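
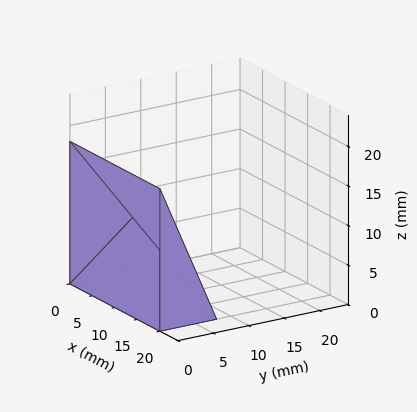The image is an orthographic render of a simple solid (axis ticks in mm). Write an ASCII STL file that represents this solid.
Reading the render: the shape is a wedge (ramp): 20 × 8 mm base, rising to 18 mm along the y=0 edge and sloping linearly to z=0 at y=8 (dimensions read to the nearest mm from the axis ticks). For the STL, each face is triangulated and given an outward normal.

solid part
  facet normal 0.0000 0.0000 -1.0000
    outer loop
      vertex 20.0 8.0 0.0
      vertex 20.0 0.0 0.0
      vertex 0.0 0.0 0.0
    endloop
  endfacet
  facet normal 0.0000 0.0000 -1.0000
    outer loop
      vertex 0.0 8.0 0.0
      vertex 20.0 8.0 0.0
      vertex 0.0 0.0 0.0
    endloop
  endfacet
  facet normal 0.0000 -1.0000 0.0000
    outer loop
      vertex 0.0 0.0 0.0
      vertex 20.0 0.0 0.0
      vertex 20.0 0.0 18.0
    endloop
  endfacet
  facet normal 0.0000 -1.0000 0.0000
    outer loop
      vertex 0.0 0.0 0.0
      vertex 20.0 0.0 18.0
      vertex 0.0 0.0 18.0
    endloop
  endfacet
  facet normal 0.0000 0.9138 0.4061
    outer loop
      vertex 0.0 0.0 18.0
      vertex 20.0 0.0 18.0
      vertex 20.0 8.0 0.0
    endloop
  endfacet
  facet normal 0.0000 0.9138 0.4061
    outer loop
      vertex 0.0 0.0 18.0
      vertex 20.0 8.0 0.0
      vertex 0.0 8.0 0.0
    endloop
  endfacet
  facet normal -1.0000 0.0000 0.0000
    outer loop
      vertex 0.0 0.0 18.0
      vertex 0.0 8.0 0.0
      vertex 0.0 0.0 0.0
    endloop
  endfacet
  facet normal 1.0000 0.0000 0.0000
    outer loop
      vertex 20.0 0.0 0.0
      vertex 20.0 8.0 0.0
      vertex 20.0 0.0 18.0
    endloop
  endfacet
endsolid part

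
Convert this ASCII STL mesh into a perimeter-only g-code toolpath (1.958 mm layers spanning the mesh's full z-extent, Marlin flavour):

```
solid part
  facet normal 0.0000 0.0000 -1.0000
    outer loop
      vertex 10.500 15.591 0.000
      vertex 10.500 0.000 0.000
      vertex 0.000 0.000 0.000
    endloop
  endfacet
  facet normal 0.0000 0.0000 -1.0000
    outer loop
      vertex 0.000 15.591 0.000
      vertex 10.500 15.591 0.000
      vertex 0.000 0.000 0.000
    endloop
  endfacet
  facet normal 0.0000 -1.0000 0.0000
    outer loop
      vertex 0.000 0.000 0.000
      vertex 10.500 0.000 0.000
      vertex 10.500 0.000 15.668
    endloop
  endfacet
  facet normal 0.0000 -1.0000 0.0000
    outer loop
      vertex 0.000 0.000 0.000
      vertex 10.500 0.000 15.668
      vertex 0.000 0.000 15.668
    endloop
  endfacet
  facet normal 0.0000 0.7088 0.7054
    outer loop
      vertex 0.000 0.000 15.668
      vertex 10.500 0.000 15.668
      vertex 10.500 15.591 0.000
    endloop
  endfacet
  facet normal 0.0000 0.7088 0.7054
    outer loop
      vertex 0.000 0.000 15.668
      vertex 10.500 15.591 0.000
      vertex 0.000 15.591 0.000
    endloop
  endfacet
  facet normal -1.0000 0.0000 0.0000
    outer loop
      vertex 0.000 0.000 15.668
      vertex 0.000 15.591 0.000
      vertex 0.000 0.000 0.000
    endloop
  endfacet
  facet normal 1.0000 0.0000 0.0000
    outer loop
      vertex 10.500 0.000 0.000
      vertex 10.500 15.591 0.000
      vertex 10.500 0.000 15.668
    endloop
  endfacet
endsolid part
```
; perimeter-only toolpath
G21 ; units = mm
G90 ; absolute positioning
G28 ; home
; layer 1
G0 Z1.958
G0 X0.000 Y0.000
G1 X10.500 Y0.000
G1 X10.500 Y13.642
G1 X0.000 Y13.642
G1 X0.000 Y0.000
; layer 2
G0 Z3.917
G0 X0.000 Y0.000
G1 X10.500 Y0.000
G1 X10.500 Y11.693
G1 X0.000 Y11.693
G1 X0.000 Y0.000
; layer 3
G0 Z5.875
G0 X0.000 Y0.000
G1 X10.500 Y0.000
G1 X10.500 Y9.744
G1 X0.000 Y9.744
G1 X0.000 Y0.000
; layer 4
G0 Z7.834
G0 X0.000 Y0.000
G1 X10.500 Y0.000
G1 X10.500 Y7.795
G1 X0.000 Y7.795
G1 X0.000 Y0.000
; layer 5
G0 Z9.793
G0 X0.000 Y0.000
G1 X10.500 Y0.000
G1 X10.500 Y5.847
G1 X0.000 Y5.847
G1 X0.000 Y0.000
; layer 6
G0 Z11.751
G0 X0.000 Y0.000
G1 X10.500 Y0.000
G1 X10.500 Y3.898
G1 X0.000 Y3.898
G1 X0.000 Y0.000
; layer 7
G0 Z13.709
G0 X0.000 Y0.000
G1 X10.500 Y0.000
G1 X10.500 Y1.949
G1 X0.000 Y1.949
G1 X0.000 Y0.000
M2 ; end

The solid is a wedge (ramp): 10.5 × 15.6 mm base, rising to 15.7 mm along the y=0 edge and sloping linearly to z=0 at y=15.6. Slicing at Δz = 1.958 mm — 8 equal slices spanning the solid's height, so layer i sits at z = i·h/8 — gives 7 non-empty perimeters. Each is a 4-segment closed polygon; G0 lifts to the layer z and rapids to the start vertex, then G1 traces the edges. The cross-section shrinks linearly with z (the slice at the apex is degenerate and omitted).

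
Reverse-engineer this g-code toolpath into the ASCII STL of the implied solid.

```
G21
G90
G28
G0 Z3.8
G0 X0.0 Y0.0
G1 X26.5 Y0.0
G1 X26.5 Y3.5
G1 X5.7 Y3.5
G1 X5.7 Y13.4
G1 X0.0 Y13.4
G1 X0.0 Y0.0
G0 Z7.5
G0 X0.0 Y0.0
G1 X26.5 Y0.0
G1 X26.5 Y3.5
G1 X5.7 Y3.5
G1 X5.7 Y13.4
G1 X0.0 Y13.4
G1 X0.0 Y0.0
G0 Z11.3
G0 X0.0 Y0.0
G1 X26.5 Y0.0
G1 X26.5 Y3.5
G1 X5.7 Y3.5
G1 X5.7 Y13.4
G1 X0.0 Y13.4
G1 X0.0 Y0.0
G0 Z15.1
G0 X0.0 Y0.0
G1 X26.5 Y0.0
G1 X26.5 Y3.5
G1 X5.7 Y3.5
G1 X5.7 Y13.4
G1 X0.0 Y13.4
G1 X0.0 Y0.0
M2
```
solid part
  facet normal 0.0000 0.0000 -1.0000
    outer loop
      vertex 26.5 3.5 0.0
      vertex 26.5 0.0 0.0
      vertex 0.0 0.0 0.0
    endloop
  endfacet
  facet normal 0.0000 0.0000 -1.0000
    outer loop
      vertex 5.7 3.5 0.0
      vertex 26.5 3.5 0.0
      vertex 0.0 0.0 0.0
    endloop
  endfacet
  facet normal 0.0000 0.0000 -1.0000
    outer loop
      vertex 5.7 13.4 0.0
      vertex 5.7 3.5 0.0
      vertex 0.0 0.0 0.0
    endloop
  endfacet
  facet normal 0.0000 0.0000 -1.0000
    outer loop
      vertex 0.0 13.4 0.0
      vertex 5.7 13.4 0.0
      vertex 0.0 0.0 0.0
    endloop
  endfacet
  facet normal 0.0000 0.0000 1.0000
    outer loop
      vertex 0.0 0.0 15.1
      vertex 26.5 0.0 15.1
      vertex 26.5 3.5 15.1
    endloop
  endfacet
  facet normal 0.0000 0.0000 1.0000
    outer loop
      vertex 0.0 0.0 15.1
      vertex 26.5 3.5 15.1
      vertex 5.7 3.5 15.1
    endloop
  endfacet
  facet normal 0.0000 0.0000 1.0000
    outer loop
      vertex 0.0 0.0 15.1
      vertex 5.7 3.5 15.1
      vertex 5.7 13.4 15.1
    endloop
  endfacet
  facet normal 0.0000 0.0000 1.0000
    outer loop
      vertex 0.0 0.0 15.1
      vertex 5.7 13.4 15.1
      vertex 0.0 13.4 15.1
    endloop
  endfacet
  facet normal 0.0000 -1.0000 0.0000
    outer loop
      vertex 0.0 0.0 0.0
      vertex 26.5 0.0 0.0
      vertex 26.5 0.0 15.1
    endloop
  endfacet
  facet normal 0.0000 -1.0000 0.0000
    outer loop
      vertex 0.0 0.0 0.0
      vertex 26.5 0.0 15.1
      vertex 0.0 0.0 15.1
    endloop
  endfacet
  facet normal 1.0000 0.0000 0.0000
    outer loop
      vertex 26.5 0.0 0.0
      vertex 26.5 3.5 0.0
      vertex 26.5 3.5 15.1
    endloop
  endfacet
  facet normal 1.0000 0.0000 0.0000
    outer loop
      vertex 26.5 0.0 0.0
      vertex 26.5 3.5 15.1
      vertex 26.5 0.0 15.1
    endloop
  endfacet
  facet normal 0.0000 1.0000 0.0000
    outer loop
      vertex 26.5 3.5 0.0
      vertex 5.7 3.5 0.0
      vertex 5.7 3.5 15.1
    endloop
  endfacet
  facet normal 0.0000 1.0000 0.0000
    outer loop
      vertex 26.5 3.5 0.0
      vertex 5.7 3.5 15.1
      vertex 26.5 3.5 15.1
    endloop
  endfacet
  facet normal 1.0000 0.0000 0.0000
    outer loop
      vertex 5.7 3.5 0.0
      vertex 5.7 13.4 0.0
      vertex 5.7 13.4 15.1
    endloop
  endfacet
  facet normal 1.0000 0.0000 0.0000
    outer loop
      vertex 5.7 3.5 0.0
      vertex 5.7 13.4 15.1
      vertex 5.7 3.5 15.1
    endloop
  endfacet
  facet normal 0.0000 1.0000 0.0000
    outer loop
      vertex 5.7 13.4 0.0
      vertex 0.0 13.4 0.0
      vertex 0.0 13.4 15.1
    endloop
  endfacet
  facet normal 0.0000 1.0000 0.0000
    outer loop
      vertex 5.7 13.4 0.0
      vertex 0.0 13.4 15.1
      vertex 5.7 13.4 15.1
    endloop
  endfacet
  facet normal -1.0000 0.0000 0.0000
    outer loop
      vertex 0.0 13.4 0.0
      vertex 0.0 0.0 0.0
      vertex 0.0 0.0 15.1
    endloop
  endfacet
  facet normal -1.0000 0.0000 0.0000
    outer loop
      vertex 0.0 13.4 0.0
      vertex 0.0 0.0 15.1
      vertex 0.0 13.4 15.1
    endloop
  endfacet
endsolid part

The G0 Z moves step by Δz≈3.8 mm. Every layer's G1 loop is the same polygon, so the solid is a straight extrusion of it from z=0 to z≈15.1. Closing with flat bottom and top caps and triangulating gives 20 facets — an L-shaped prism: outer 26.5 × 13.4 mm, arm thicknesses ≈ 3.5 mm (horizontal) and 5.7 mm (vertical), extruded 15.1 mm in z.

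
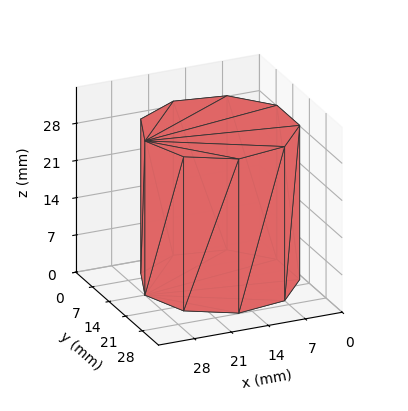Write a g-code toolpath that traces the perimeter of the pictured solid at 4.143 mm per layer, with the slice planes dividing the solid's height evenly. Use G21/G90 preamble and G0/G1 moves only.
Reading the render: the shape is a regular 9-sided prism (a cylinder approximated with 9 flat sides), circumscribed radius ≈ 14 mm, height ≈ 29 mm (dimensions read to the nearest mm from the axis ticks). For the g-code, the solid's height is divided into equal slices at the stated Δz and each level perimeter traced with G1 moves after a G0 lift.

; perimeter-only toolpath
G21 ; units = mm
G90 ; absolute positioning
G28 ; home
; layer 1
G0 Z4.143
G0 X28.000 Y14.000
G1 X24.725 Y22.999
G1 X16.431 Y27.787
G1 X7.000 Y26.124
G1 X0.844 Y18.788
G1 X0.844 Y9.212
G1 X7.000 Y1.876
G1 X16.431 Y0.213
G1 X24.725 Y5.001
G1 X28.000 Y14.000
; layer 2
G0 Z8.286
G0 X28.000 Y14.000
G1 X24.725 Y22.999
G1 X16.431 Y27.787
G1 X7.000 Y26.124
G1 X0.844 Y18.788
G1 X0.844 Y9.212
G1 X7.000 Y1.876
G1 X16.431 Y0.213
G1 X24.725 Y5.001
G1 X28.000 Y14.000
; layer 3
G0 Z12.429
G0 X28.000 Y14.000
G1 X24.725 Y22.999
G1 X16.431 Y27.787
G1 X7.000 Y26.124
G1 X0.844 Y18.788
G1 X0.844 Y9.212
G1 X7.000 Y1.876
G1 X16.431 Y0.213
G1 X24.725 Y5.001
G1 X28.000 Y14.000
; layer 4
G0 Z16.571
G0 X28.000 Y14.000
G1 X24.725 Y22.999
G1 X16.431 Y27.787
G1 X7.000 Y26.124
G1 X0.844 Y18.788
G1 X0.844 Y9.212
G1 X7.000 Y1.876
G1 X16.431 Y0.213
G1 X24.725 Y5.001
G1 X28.000 Y14.000
; layer 5
G0 Z20.714
G0 X28.000 Y14.000
G1 X24.725 Y22.999
G1 X16.431 Y27.787
G1 X7.000 Y26.124
G1 X0.844 Y18.788
G1 X0.844 Y9.212
G1 X7.000 Y1.876
G1 X16.431 Y0.213
G1 X24.725 Y5.001
G1 X28.000 Y14.000
; layer 6
G0 Z24.857
G0 X28.000 Y14.000
G1 X24.725 Y22.999
G1 X16.431 Y27.787
G1 X7.000 Y26.124
G1 X0.844 Y18.788
G1 X0.844 Y9.212
G1 X7.000 Y1.876
G1 X16.431 Y0.213
G1 X24.725 Y5.001
G1 X28.000 Y14.000
; layer 7
G0 Z29.000
G0 X28.000 Y14.000
G1 X24.725 Y22.999
G1 X16.431 Y27.787
G1 X7.000 Y26.124
G1 X0.844 Y18.788
G1 X0.844 Y9.212
G1 X7.000 Y1.876
G1 X16.431 Y0.213
G1 X24.725 Y5.001
G1 X28.000 Y14.000
M2 ; end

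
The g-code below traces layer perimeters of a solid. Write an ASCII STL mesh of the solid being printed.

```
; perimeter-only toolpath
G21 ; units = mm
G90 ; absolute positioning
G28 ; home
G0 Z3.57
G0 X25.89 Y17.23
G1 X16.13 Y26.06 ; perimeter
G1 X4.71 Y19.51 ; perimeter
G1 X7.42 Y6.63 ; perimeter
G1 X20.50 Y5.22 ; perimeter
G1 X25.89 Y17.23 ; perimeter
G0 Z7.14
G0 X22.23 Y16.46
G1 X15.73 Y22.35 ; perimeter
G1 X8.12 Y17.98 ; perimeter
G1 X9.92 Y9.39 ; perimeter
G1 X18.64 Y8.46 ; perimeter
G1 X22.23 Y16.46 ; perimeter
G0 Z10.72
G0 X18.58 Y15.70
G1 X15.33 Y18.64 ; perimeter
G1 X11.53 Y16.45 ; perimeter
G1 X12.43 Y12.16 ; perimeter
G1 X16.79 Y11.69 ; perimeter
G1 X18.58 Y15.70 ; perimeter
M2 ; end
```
solid part
  facet normal 0.0000 0.0000 -1.0000
    outer loop
      vertex 1.31 21.03 0.00
      vertex 16.53 29.77 0.00
      vertex 29.54 18.00 0.00
    endloop
  endfacet
  facet normal 0.0000 0.0000 -1.0000
    outer loop
      vertex 4.91 3.86 0.00
      vertex 1.31 21.03 0.00
      vertex 29.54 18.00 0.00
    endloop
  endfacet
  facet normal 0.0000 0.0000 -1.0000
    outer loop
      vertex 22.36 1.98 0.00
      vertex 4.91 3.86 0.00
      vertex 29.54 18.00 0.00
    endloop
  endfacet
  facet normal 0.5124 0.5664 0.6455
    outer loop
      vertex 29.54 18.00 0.00
      vertex 16.53 29.77 0.00
      vertex 14.93 14.93 14.29
    endloop
  endfacet
  facet normal -0.3804 0.6624 0.6453
    outer loop
      vertex 16.53 29.77 0.00
      vertex 1.31 21.03 0.00
      vertex 14.93 14.93 14.29
    endloop
  endfacet
  facet normal -0.7475 -0.1567 0.6455
    outer loop
      vertex 1.31 21.03 0.00
      vertex 4.91 3.86 0.00
      vertex 14.93 14.93 14.29
    endloop
  endfacet
  facet normal -0.0818 -0.7593 0.6456
    outer loop
      vertex 4.91 3.86 0.00
      vertex 22.36 1.98 0.00
      vertex 14.93 14.93 14.29
    endloop
  endfacet
  facet normal 0.6970 -0.3124 0.6455
    outer loop
      vertex 22.36 1.98 0.00
      vertex 29.54 18.00 0.00
      vertex 14.93 14.93 14.29
    endloop
  endfacet
endsolid part

The G0 Z moves step by Δz≈3.57 mm. The G1 loops shrink linearly with z, so the solid tapers from its base footprint up to z≈14.3. Closing with a flat bottom cap and the tapered top and triangulating gives 8 facets — a regular 5-sided pyramid, base circumscribed radius ≈ 14.9 mm, apex at z ≈ 14.3 mm.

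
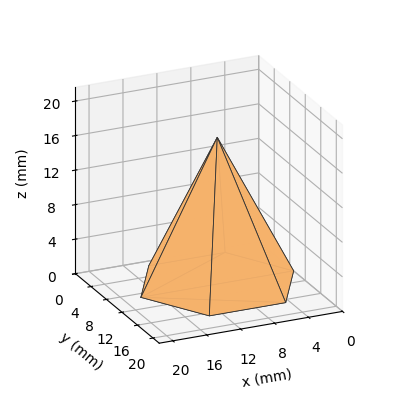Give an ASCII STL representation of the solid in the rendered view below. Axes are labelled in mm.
Reading the render: the shape is a regular 6-sided pyramid, base circumscribed radius ≈ 9 mm, apex at z ≈ 17 mm (dimensions read to the nearest mm from the axis ticks). For the STL, each face is triangulated and given an outward normal.

solid part
  facet normal 0.0000 0.0000 -1.0000
    outer loop
      vertex 4.5 16.8 0.0
      vertex 13.5 16.8 0.0
      vertex 18.0 9.0 0.0
    endloop
  endfacet
  facet normal 0.0000 0.0000 -1.0000
    outer loop
      vertex 0.0 9.0 0.0
      vertex 4.5 16.8 0.0
      vertex 18.0 9.0 0.0
    endloop
  endfacet
  facet normal 0.0000 0.0000 -1.0000
    outer loop
      vertex 4.5 1.2 0.0
      vertex 0.0 9.0 0.0
      vertex 18.0 9.0 0.0
    endloop
  endfacet
  facet normal 0.0000 0.0000 -1.0000
    outer loop
      vertex 13.5 1.2 0.0
      vertex 4.5 1.2 0.0
      vertex 18.0 9.0 0.0
    endloop
  endfacet
  facet normal 0.7873 0.4542 0.4168
    outer loop
      vertex 18.0 9.0 0.0
      vertex 13.5 16.8 0.0
      vertex 9.0 9.0 17.0
    endloop
  endfacet
  facet normal 0.0000 0.9089 0.4170
    outer loop
      vertex 13.5 16.8 0.0
      vertex 4.5 16.8 0.0
      vertex 9.0 9.0 17.0
    endloop
  endfacet
  facet normal -0.7873 0.4542 0.4168
    outer loop
      vertex 4.5 16.8 0.0
      vertex 0.0 9.0 0.0
      vertex 9.0 9.0 17.0
    endloop
  endfacet
  facet normal -0.7873 -0.4542 0.4168
    outer loop
      vertex 0.0 9.0 0.0
      vertex 4.5 1.2 0.0
      vertex 9.0 9.0 17.0
    endloop
  endfacet
  facet normal 0.0000 -0.9089 0.4170
    outer loop
      vertex 4.5 1.2 0.0
      vertex 13.5 1.2 0.0
      vertex 9.0 9.0 17.0
    endloop
  endfacet
  facet normal 0.7873 -0.4542 0.4168
    outer loop
      vertex 13.5 1.2 0.0
      vertex 18.0 9.0 0.0
      vertex 9.0 9.0 17.0
    endloop
  endfacet
endsolid part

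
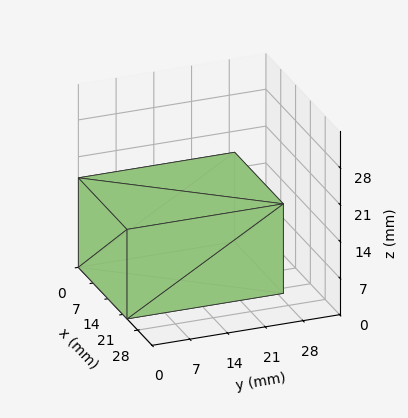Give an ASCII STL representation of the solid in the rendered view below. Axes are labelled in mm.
Reading the render: the shape is a rectangular box, roughly 23 × 29 mm footprint and 17 mm tall (dimensions read to the nearest mm from the axis ticks). For the STL, each face is triangulated and given an outward normal.

solid part
  facet normal 0.0000 0.0000 -1.0000
    outer loop
      vertex 23.0 29.0 0.0
      vertex 23.0 0.0 0.0
      vertex 0.0 0.0 0.0
    endloop
  endfacet
  facet normal 0.0000 0.0000 -1.0000
    outer loop
      vertex 0.0 29.0 0.0
      vertex 23.0 29.0 0.0
      vertex 0.0 0.0 0.0
    endloop
  endfacet
  facet normal 0.0000 0.0000 1.0000
    outer loop
      vertex 0.0 0.0 17.0
      vertex 23.0 0.0 17.0
      vertex 23.0 29.0 17.0
    endloop
  endfacet
  facet normal 0.0000 0.0000 1.0000
    outer loop
      vertex 0.0 0.0 17.0
      vertex 23.0 29.0 17.0
      vertex 0.0 29.0 17.0
    endloop
  endfacet
  facet normal 0.0000 -1.0000 0.0000
    outer loop
      vertex 0.0 0.0 0.0
      vertex 23.0 0.0 0.0
      vertex 23.0 0.0 17.0
    endloop
  endfacet
  facet normal 0.0000 -1.0000 0.0000
    outer loop
      vertex 0.0 0.0 0.0
      vertex 23.0 0.0 17.0
      vertex 0.0 0.0 17.0
    endloop
  endfacet
  facet normal 0.0000 1.0000 0.0000
    outer loop
      vertex 23.0 29.0 17.0
      vertex 23.0 29.0 0.0
      vertex 0.0 29.0 0.0
    endloop
  endfacet
  facet normal 0.0000 1.0000 0.0000
    outer loop
      vertex 0.0 29.0 17.0
      vertex 23.0 29.0 17.0
      vertex 0.0 29.0 0.0
    endloop
  endfacet
  facet normal -1.0000 0.0000 0.0000
    outer loop
      vertex 0.0 29.0 17.0
      vertex 0.0 29.0 0.0
      vertex 0.0 0.0 0.0
    endloop
  endfacet
  facet normal -1.0000 0.0000 0.0000
    outer loop
      vertex 0.0 0.0 17.0
      vertex 0.0 29.0 17.0
      vertex 0.0 0.0 0.0
    endloop
  endfacet
  facet normal 1.0000 0.0000 0.0000
    outer loop
      vertex 23.0 0.0 0.0
      vertex 23.0 29.0 0.0
      vertex 23.0 29.0 17.0
    endloop
  endfacet
  facet normal 1.0000 0.0000 0.0000
    outer loop
      vertex 23.0 0.0 0.0
      vertex 23.0 29.0 17.0
      vertex 23.0 0.0 17.0
    endloop
  endfacet
endsolid part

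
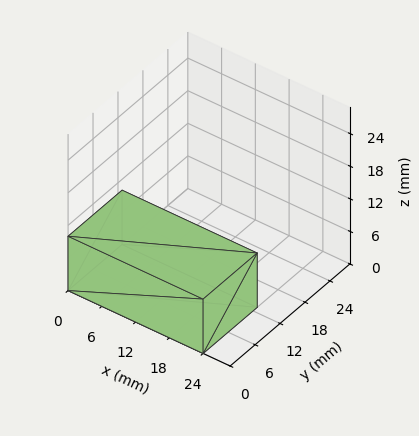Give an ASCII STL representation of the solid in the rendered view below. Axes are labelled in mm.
Reading the render: the shape is a rectangular box, roughly 24 × 13 mm footprint and 10 mm tall (dimensions read to the nearest mm from the axis ticks). For the STL, each face is triangulated and given an outward normal.

solid part
  facet normal 0.0000 0.0000 -1.0000
    outer loop
      vertex 24.0 13.0 0.0
      vertex 24.0 0.0 0.0
      vertex 0.0 0.0 0.0
    endloop
  endfacet
  facet normal 0.0000 0.0000 -1.0000
    outer loop
      vertex 0.0 13.0 0.0
      vertex 24.0 13.0 0.0
      vertex 0.0 0.0 0.0
    endloop
  endfacet
  facet normal 0.0000 0.0000 1.0000
    outer loop
      vertex 0.0 0.0 10.0
      vertex 24.0 0.0 10.0
      vertex 24.0 13.0 10.0
    endloop
  endfacet
  facet normal 0.0000 0.0000 1.0000
    outer loop
      vertex 0.0 0.0 10.0
      vertex 24.0 13.0 10.0
      vertex 0.0 13.0 10.0
    endloop
  endfacet
  facet normal 0.0000 -1.0000 0.0000
    outer loop
      vertex 0.0 0.0 0.0
      vertex 24.0 0.0 0.0
      vertex 24.0 0.0 10.0
    endloop
  endfacet
  facet normal 0.0000 -1.0000 0.0000
    outer loop
      vertex 0.0 0.0 0.0
      vertex 24.0 0.0 10.0
      vertex 0.0 0.0 10.0
    endloop
  endfacet
  facet normal 0.0000 1.0000 0.0000
    outer loop
      vertex 24.0 13.0 10.0
      vertex 24.0 13.0 0.0
      vertex 0.0 13.0 0.0
    endloop
  endfacet
  facet normal 0.0000 1.0000 0.0000
    outer loop
      vertex 0.0 13.0 10.0
      vertex 24.0 13.0 10.0
      vertex 0.0 13.0 0.0
    endloop
  endfacet
  facet normal -1.0000 0.0000 0.0000
    outer loop
      vertex 0.0 13.0 10.0
      vertex 0.0 13.0 0.0
      vertex 0.0 0.0 0.0
    endloop
  endfacet
  facet normal -1.0000 0.0000 0.0000
    outer loop
      vertex 0.0 0.0 10.0
      vertex 0.0 13.0 10.0
      vertex 0.0 0.0 0.0
    endloop
  endfacet
  facet normal 1.0000 0.0000 0.0000
    outer loop
      vertex 24.0 0.0 0.0
      vertex 24.0 13.0 0.0
      vertex 24.0 13.0 10.0
    endloop
  endfacet
  facet normal 1.0000 0.0000 0.0000
    outer loop
      vertex 24.0 0.0 0.0
      vertex 24.0 13.0 10.0
      vertex 24.0 0.0 10.0
    endloop
  endfacet
endsolid part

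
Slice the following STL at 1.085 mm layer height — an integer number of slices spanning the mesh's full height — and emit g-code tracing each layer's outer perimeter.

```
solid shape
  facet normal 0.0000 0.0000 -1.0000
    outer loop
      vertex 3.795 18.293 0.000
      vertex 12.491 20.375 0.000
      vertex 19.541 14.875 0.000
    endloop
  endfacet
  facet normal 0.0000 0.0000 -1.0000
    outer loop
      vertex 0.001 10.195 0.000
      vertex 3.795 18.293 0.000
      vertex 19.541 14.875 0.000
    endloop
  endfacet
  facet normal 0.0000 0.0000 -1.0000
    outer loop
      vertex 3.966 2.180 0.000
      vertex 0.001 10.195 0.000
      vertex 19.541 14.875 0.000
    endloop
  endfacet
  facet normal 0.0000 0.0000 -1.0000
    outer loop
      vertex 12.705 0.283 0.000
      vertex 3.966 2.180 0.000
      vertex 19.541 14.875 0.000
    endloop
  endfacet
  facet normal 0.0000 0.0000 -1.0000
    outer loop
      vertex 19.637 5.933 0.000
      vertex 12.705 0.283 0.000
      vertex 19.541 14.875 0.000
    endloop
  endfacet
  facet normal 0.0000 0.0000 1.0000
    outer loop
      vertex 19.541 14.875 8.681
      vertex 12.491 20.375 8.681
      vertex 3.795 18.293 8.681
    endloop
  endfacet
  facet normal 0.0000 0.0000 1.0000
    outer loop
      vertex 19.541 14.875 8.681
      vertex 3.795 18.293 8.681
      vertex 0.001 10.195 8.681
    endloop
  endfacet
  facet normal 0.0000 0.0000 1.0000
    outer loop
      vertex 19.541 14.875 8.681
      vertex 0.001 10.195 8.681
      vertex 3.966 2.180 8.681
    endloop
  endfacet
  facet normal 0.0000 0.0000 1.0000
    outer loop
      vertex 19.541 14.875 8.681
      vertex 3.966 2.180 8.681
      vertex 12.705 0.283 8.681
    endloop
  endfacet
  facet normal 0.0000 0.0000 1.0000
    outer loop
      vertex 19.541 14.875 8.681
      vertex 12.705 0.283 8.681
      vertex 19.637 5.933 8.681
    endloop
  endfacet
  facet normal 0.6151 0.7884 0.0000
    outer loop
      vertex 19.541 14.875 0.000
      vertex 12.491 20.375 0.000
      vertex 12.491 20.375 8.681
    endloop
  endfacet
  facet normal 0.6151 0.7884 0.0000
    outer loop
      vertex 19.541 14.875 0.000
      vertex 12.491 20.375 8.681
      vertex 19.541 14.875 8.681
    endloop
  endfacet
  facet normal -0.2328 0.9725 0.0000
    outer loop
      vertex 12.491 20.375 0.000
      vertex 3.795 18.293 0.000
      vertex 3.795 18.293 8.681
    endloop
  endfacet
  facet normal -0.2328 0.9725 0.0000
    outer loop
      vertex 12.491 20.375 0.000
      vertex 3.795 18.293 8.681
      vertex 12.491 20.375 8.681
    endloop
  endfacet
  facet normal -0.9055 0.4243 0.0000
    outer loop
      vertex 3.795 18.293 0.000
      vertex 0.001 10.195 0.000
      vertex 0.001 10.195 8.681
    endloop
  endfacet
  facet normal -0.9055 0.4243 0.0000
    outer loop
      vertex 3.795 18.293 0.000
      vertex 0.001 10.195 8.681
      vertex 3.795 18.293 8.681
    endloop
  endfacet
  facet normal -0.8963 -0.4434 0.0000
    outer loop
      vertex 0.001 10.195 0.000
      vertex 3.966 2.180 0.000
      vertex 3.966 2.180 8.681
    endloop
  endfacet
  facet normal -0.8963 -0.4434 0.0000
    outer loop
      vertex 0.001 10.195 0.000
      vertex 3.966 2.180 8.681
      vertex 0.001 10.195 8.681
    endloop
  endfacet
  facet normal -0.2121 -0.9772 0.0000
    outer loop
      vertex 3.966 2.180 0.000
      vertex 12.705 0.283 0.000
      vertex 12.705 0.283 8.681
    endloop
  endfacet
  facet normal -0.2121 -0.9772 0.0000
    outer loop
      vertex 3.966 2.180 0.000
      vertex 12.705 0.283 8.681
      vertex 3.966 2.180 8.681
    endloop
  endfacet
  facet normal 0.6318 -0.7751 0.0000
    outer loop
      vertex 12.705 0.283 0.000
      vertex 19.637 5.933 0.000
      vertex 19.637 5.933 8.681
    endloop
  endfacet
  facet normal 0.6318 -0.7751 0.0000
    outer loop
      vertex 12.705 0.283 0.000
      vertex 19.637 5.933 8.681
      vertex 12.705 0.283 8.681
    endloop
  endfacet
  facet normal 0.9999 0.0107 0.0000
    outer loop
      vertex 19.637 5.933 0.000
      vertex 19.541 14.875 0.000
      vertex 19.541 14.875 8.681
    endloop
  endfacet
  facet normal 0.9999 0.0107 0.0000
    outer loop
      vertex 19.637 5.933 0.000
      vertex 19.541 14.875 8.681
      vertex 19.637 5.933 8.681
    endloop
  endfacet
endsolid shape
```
; perimeter-only toolpath
G21 ; units = mm
G90 ; absolute positioning
G28 ; home
; layer 1
G0 Z1.085
G0 X19.541 Y14.875
G1 X12.491 Y20.375
G1 X3.795 Y18.293
G1 X0.001 Y10.195
G1 X3.966 Y2.180
G1 X12.705 Y0.283
G1 X19.637 Y5.933
G1 X19.541 Y14.875
; layer 2
G0 Z2.170
G0 X19.541 Y14.875
G1 X12.491 Y20.375
G1 X3.795 Y18.293
G1 X0.001 Y10.195
G1 X3.966 Y2.180
G1 X12.705 Y0.283
G1 X19.637 Y5.933
G1 X19.541 Y14.875
; layer 3
G0 Z3.255
G0 X19.541 Y14.875
G1 X12.491 Y20.375
G1 X3.795 Y18.293
G1 X0.001 Y10.195
G1 X3.966 Y2.180
G1 X12.705 Y0.283
G1 X19.637 Y5.933
G1 X19.541 Y14.875
; layer 4
G0 Z4.340
G0 X19.541 Y14.875
G1 X12.491 Y20.375
G1 X3.795 Y18.293
G1 X0.001 Y10.195
G1 X3.966 Y2.180
G1 X12.705 Y0.283
G1 X19.637 Y5.933
G1 X19.541 Y14.875
; layer 5
G0 Z5.426
G0 X19.541 Y14.875
G1 X12.491 Y20.375
G1 X3.795 Y18.293
G1 X0.001 Y10.195
G1 X3.966 Y2.180
G1 X12.705 Y0.283
G1 X19.637 Y5.933
G1 X19.541 Y14.875
; layer 6
G0 Z6.511
G0 X19.541 Y14.875
G1 X12.491 Y20.375
G1 X3.795 Y18.293
G1 X0.001 Y10.195
G1 X3.966 Y2.180
G1 X12.705 Y0.283
G1 X19.637 Y5.933
G1 X19.541 Y14.875
; layer 7
G0 Z7.596
G0 X19.541 Y14.875
G1 X12.491 Y20.375
G1 X3.795 Y18.293
G1 X0.001 Y10.195
G1 X3.966 Y2.180
G1 X12.705 Y0.283
G1 X19.637 Y5.933
G1 X19.541 Y14.875
; layer 8
G0 Z8.681
G0 X19.541 Y14.875
G1 X12.491 Y20.375
G1 X3.795 Y18.293
G1 X0.001 Y10.195
G1 X3.966 Y2.180
G1 X12.705 Y0.283
G1 X19.637 Y5.933
G1 X19.541 Y14.875
M2 ; end

The solid is a regular 7-sided prism (a cylinder approximated with 7 flat sides), circumscribed radius ≈ 10.3 mm, height ≈ 8.68 mm. Slicing at Δz = 1.085 mm — 8 equal slices spanning the solid's height, so layer i sits at z = i·h/8 — gives 8 non-empty perimeters. Each is a 7-segment closed polygon; G0 lifts to the layer z and rapids to the start vertex, then G1 traces the edges.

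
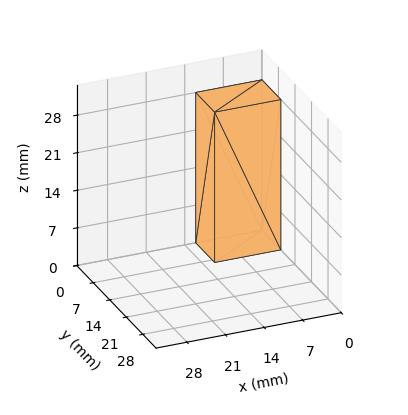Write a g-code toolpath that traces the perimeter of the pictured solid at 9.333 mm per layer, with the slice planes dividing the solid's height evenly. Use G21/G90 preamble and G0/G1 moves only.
Reading the render: the shape is a rectangular box, roughly 12 × 8 mm footprint and 28 mm tall (dimensions read to the nearest mm from the axis ticks). For the g-code, the solid's height is divided into equal slices at the stated Δz and each level perimeter traced with G1 moves after a G0 lift.

; perimeter-only toolpath
G21 ; units = mm
G90 ; absolute positioning
G28 ; home
; layer 1
G0 Z9.333
G0 X0.000 Y0.000
G1 X12.000 Y0.000
G1 X12.000 Y8.000
G1 X0.000 Y8.000
G1 X0.000 Y0.000
; layer 2
G0 Z18.667
G0 X0.000 Y0.000
G1 X12.000 Y0.000
G1 X12.000 Y8.000
G1 X0.000 Y8.000
G1 X0.000 Y0.000
; layer 3
G0 Z28.000
G0 X0.000 Y0.000
G1 X12.000 Y0.000
G1 X12.000 Y8.000
G1 X0.000 Y8.000
G1 X0.000 Y0.000
M2 ; end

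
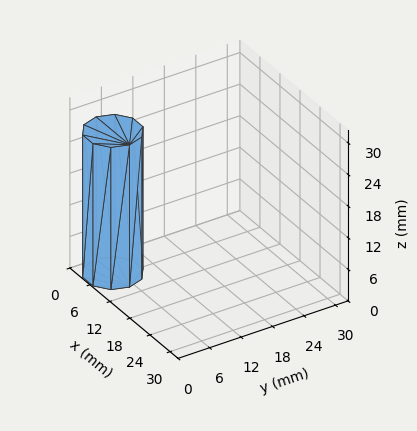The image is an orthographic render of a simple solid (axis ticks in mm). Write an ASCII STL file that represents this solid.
Reading the render: the shape is a regular 10-sided prism (a cylinder approximated with 10 flat sides), circumscribed radius ≈ 5 mm, height ≈ 27 mm (dimensions read to the nearest mm from the axis ticks). For the STL, each face is triangulated and given an outward normal.

solid part
  facet normal 0.0000 0.0000 -1.0000
    outer loop
      vertex 6.55 9.76 0.00
      vertex 9.05 7.94 0.00
      vertex 10.00 5.00 0.00
    endloop
  endfacet
  facet normal 0.0000 0.0000 -1.0000
    outer loop
      vertex 3.45 9.76 0.00
      vertex 6.55 9.76 0.00
      vertex 10.00 5.00 0.00
    endloop
  endfacet
  facet normal 0.0000 0.0000 -1.0000
    outer loop
      vertex 0.95 7.94 0.00
      vertex 3.45 9.76 0.00
      vertex 10.00 5.00 0.00
    endloop
  endfacet
  facet normal 0.0000 0.0000 -1.0000
    outer loop
      vertex 0.00 5.00 0.00
      vertex 0.95 7.94 0.00
      vertex 10.00 5.00 0.00
    endloop
  endfacet
  facet normal 0.0000 0.0000 -1.0000
    outer loop
      vertex 0.95 2.06 0.00
      vertex 0.00 5.00 0.00
      vertex 10.00 5.00 0.00
    endloop
  endfacet
  facet normal 0.0000 0.0000 -1.0000
    outer loop
      vertex 3.45 0.24 0.00
      vertex 0.95 2.06 0.00
      vertex 10.00 5.00 0.00
    endloop
  endfacet
  facet normal 0.0000 0.0000 -1.0000
    outer loop
      vertex 6.55 0.24 0.00
      vertex 3.45 0.24 0.00
      vertex 10.00 5.00 0.00
    endloop
  endfacet
  facet normal 0.0000 0.0000 -1.0000
    outer loop
      vertex 9.05 2.06 0.00
      vertex 6.55 0.24 0.00
      vertex 10.00 5.00 0.00
    endloop
  endfacet
  facet normal 0.0000 0.0000 1.0000
    outer loop
      vertex 10.00 5.00 27.00
      vertex 9.05 7.94 27.00
      vertex 6.55 9.76 27.00
    endloop
  endfacet
  facet normal 0.0000 0.0000 1.0000
    outer loop
      vertex 10.00 5.00 27.00
      vertex 6.55 9.76 27.00
      vertex 3.45 9.76 27.00
    endloop
  endfacet
  facet normal 0.0000 0.0000 1.0000
    outer loop
      vertex 10.00 5.00 27.00
      vertex 3.45 9.76 27.00
      vertex 0.95 7.94 27.00
    endloop
  endfacet
  facet normal 0.0000 0.0000 1.0000
    outer loop
      vertex 10.00 5.00 27.00
      vertex 0.95 7.94 27.00
      vertex 0.00 5.00 27.00
    endloop
  endfacet
  facet normal 0.0000 0.0000 1.0000
    outer loop
      vertex 10.00 5.00 27.00
      vertex 0.00 5.00 27.00
      vertex 0.95 2.06 27.00
    endloop
  endfacet
  facet normal 0.0000 0.0000 1.0000
    outer loop
      vertex 10.00 5.00 27.00
      vertex 0.95 2.06 27.00
      vertex 3.45 0.24 27.00
    endloop
  endfacet
  facet normal 0.0000 0.0000 1.0000
    outer loop
      vertex 10.00 5.00 27.00
      vertex 3.45 0.24 27.00
      vertex 6.55 0.24 27.00
    endloop
  endfacet
  facet normal 0.0000 0.0000 1.0000
    outer loop
      vertex 10.00 5.00 27.00
      vertex 6.55 0.24 27.00
      vertex 9.05 2.06 27.00
    endloop
  endfacet
  facet normal 0.9516 0.3075 0.0000
    outer loop
      vertex 10.00 5.00 0.00
      vertex 9.05 7.94 0.00
      vertex 9.05 7.94 27.00
    endloop
  endfacet
  facet normal 0.9516 0.3075 0.0000
    outer loop
      vertex 10.00 5.00 0.00
      vertex 9.05 7.94 27.00
      vertex 10.00 5.00 27.00
    endloop
  endfacet
  facet normal 0.5886 0.8085 0.0000
    outer loop
      vertex 9.05 7.94 0.00
      vertex 6.55 9.76 0.00
      vertex 6.55 9.76 27.00
    endloop
  endfacet
  facet normal 0.5886 0.8085 0.0000
    outer loop
      vertex 9.05 7.94 0.00
      vertex 6.55 9.76 27.00
      vertex 9.05 7.94 27.00
    endloop
  endfacet
  facet normal 0.0000 1.0000 0.0000
    outer loop
      vertex 6.55 9.76 0.00
      vertex 3.45 9.76 0.00
      vertex 3.45 9.76 27.00
    endloop
  endfacet
  facet normal 0.0000 1.0000 0.0000
    outer loop
      vertex 6.55 9.76 0.00
      vertex 3.45 9.76 27.00
      vertex 6.55 9.76 27.00
    endloop
  endfacet
  facet normal -0.5886 0.8085 0.0000
    outer loop
      vertex 3.45 9.76 0.00
      vertex 0.95 7.94 0.00
      vertex 0.95 7.94 27.00
    endloop
  endfacet
  facet normal -0.5886 0.8085 0.0000
    outer loop
      vertex 3.45 9.76 0.00
      vertex 0.95 7.94 27.00
      vertex 3.45 9.76 27.00
    endloop
  endfacet
  facet normal -0.9516 0.3075 0.0000
    outer loop
      vertex 0.95 7.94 0.00
      vertex 0.00 5.00 0.00
      vertex 0.00 5.00 27.00
    endloop
  endfacet
  facet normal -0.9516 0.3075 0.0000
    outer loop
      vertex 0.95 7.94 0.00
      vertex 0.00 5.00 27.00
      vertex 0.95 7.94 27.00
    endloop
  endfacet
  facet normal -0.9516 -0.3075 0.0000
    outer loop
      vertex 0.00 5.00 0.00
      vertex 0.95 2.06 0.00
      vertex 0.95 2.06 27.00
    endloop
  endfacet
  facet normal -0.9516 -0.3075 0.0000
    outer loop
      vertex 0.00 5.00 0.00
      vertex 0.95 2.06 27.00
      vertex 0.00 5.00 27.00
    endloop
  endfacet
  facet normal -0.5886 -0.8085 0.0000
    outer loop
      vertex 0.95 2.06 0.00
      vertex 3.45 0.24 0.00
      vertex 3.45 0.24 27.00
    endloop
  endfacet
  facet normal -0.5886 -0.8085 0.0000
    outer loop
      vertex 0.95 2.06 0.00
      vertex 3.45 0.24 27.00
      vertex 0.95 2.06 27.00
    endloop
  endfacet
  facet normal 0.0000 -1.0000 0.0000
    outer loop
      vertex 3.45 0.24 0.00
      vertex 6.55 0.24 0.00
      vertex 6.55 0.24 27.00
    endloop
  endfacet
  facet normal 0.0000 -1.0000 0.0000
    outer loop
      vertex 3.45 0.24 0.00
      vertex 6.55 0.24 27.00
      vertex 3.45 0.24 27.00
    endloop
  endfacet
  facet normal 0.5886 -0.8085 0.0000
    outer loop
      vertex 6.55 0.24 0.00
      vertex 9.05 2.06 0.00
      vertex 9.05 2.06 27.00
    endloop
  endfacet
  facet normal 0.5886 -0.8085 0.0000
    outer loop
      vertex 6.55 0.24 0.00
      vertex 9.05 2.06 27.00
      vertex 6.55 0.24 27.00
    endloop
  endfacet
  facet normal 0.9516 -0.3075 0.0000
    outer loop
      vertex 9.05 2.06 0.00
      vertex 10.00 5.00 0.00
      vertex 10.00 5.00 27.00
    endloop
  endfacet
  facet normal 0.9516 -0.3075 0.0000
    outer loop
      vertex 9.05 2.06 0.00
      vertex 10.00 5.00 27.00
      vertex 9.05 2.06 27.00
    endloop
  endfacet
endsolid part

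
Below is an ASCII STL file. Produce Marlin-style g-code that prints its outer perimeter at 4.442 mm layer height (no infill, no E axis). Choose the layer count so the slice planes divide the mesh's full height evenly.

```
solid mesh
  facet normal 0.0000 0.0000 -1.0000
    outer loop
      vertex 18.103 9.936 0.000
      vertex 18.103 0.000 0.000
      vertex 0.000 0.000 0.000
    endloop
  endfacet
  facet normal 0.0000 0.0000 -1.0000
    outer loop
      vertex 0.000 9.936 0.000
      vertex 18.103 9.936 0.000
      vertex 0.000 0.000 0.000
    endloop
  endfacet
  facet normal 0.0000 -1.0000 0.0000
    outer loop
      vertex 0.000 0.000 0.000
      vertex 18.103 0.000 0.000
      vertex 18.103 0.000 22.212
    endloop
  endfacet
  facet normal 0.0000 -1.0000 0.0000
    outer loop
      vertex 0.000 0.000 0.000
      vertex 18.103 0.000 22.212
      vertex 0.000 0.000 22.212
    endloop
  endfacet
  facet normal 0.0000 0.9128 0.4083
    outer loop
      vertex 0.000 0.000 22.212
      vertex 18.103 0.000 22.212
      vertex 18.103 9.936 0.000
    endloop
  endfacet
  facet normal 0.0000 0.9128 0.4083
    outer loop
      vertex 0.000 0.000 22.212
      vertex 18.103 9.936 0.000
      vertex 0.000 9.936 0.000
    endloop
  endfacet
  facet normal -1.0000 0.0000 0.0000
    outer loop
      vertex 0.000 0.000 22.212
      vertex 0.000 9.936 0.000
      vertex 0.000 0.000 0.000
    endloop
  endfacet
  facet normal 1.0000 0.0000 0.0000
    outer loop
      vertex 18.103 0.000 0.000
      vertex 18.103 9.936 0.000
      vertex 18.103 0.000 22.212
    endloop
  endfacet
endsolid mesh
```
; perimeter-only toolpath
G21 ; units = mm
G90 ; absolute positioning
G28 ; home
; layer 1
G0 Z4.442
G0 X0.000 Y0.000
G1 X18.103 Y0.000
G1 X18.103 Y7.949
G1 X0.000 Y7.949
G1 X0.000 Y0.000
; layer 2
G0 Z8.885
G0 X0.000 Y0.000
G1 X18.103 Y0.000
G1 X18.103 Y5.962
G1 X0.000 Y5.962
G1 X0.000 Y0.000
; layer 3
G0 Z13.327
G0 X0.000 Y0.000
G1 X18.103 Y0.000
G1 X18.103 Y3.974
G1 X0.000 Y3.974
G1 X0.000 Y0.000
; layer 4
G0 Z17.770
G0 X0.000 Y0.000
G1 X18.103 Y0.000
G1 X18.103 Y1.987
G1 X0.000 Y1.987
G1 X0.000 Y0.000
M2 ; end

The solid is a wedge (ramp): 18.1 × 9.94 mm base, rising to 22.2 mm along the y=0 edge and sloping linearly to z=0 at y=9.94. Slicing at Δz = 4.442 mm — 5 equal slices spanning the solid's height, so layer i sits at z = i·h/5 — gives 4 non-empty perimeters. Each is a 4-segment closed polygon; G0 lifts to the layer z and rapids to the start vertex, then G1 traces the edges. The cross-section shrinks linearly with z (the slice at the apex is degenerate and omitted).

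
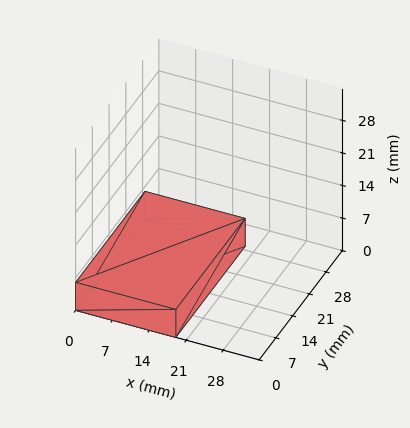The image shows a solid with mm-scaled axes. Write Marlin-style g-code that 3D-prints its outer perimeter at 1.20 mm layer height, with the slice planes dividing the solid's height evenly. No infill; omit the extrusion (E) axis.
Reading the render: the shape is a rectangular box, roughly 19 × 29 mm footprint and 6 mm tall (dimensions read to the nearest mm from the axis ticks). For the g-code, the solid's height is divided into equal slices at the stated Δz and each level perimeter traced with G1 moves after a G0 lift.

; perimeter-only toolpath
G21 ; units = mm
G90 ; absolute positioning
G28 ; home
; layer 1
G0 Z1.20
G0 X0.00 Y0.00
G1 X19.00 Y0.00
G1 X19.00 Y29.00
G1 X0.00 Y29.00
G1 X0.00 Y0.00
; layer 2
G0 Z2.40
G0 X0.00 Y0.00
G1 X19.00 Y0.00
G1 X19.00 Y29.00
G1 X0.00 Y29.00
G1 X0.00 Y0.00
; layer 3
G0 Z3.60
G0 X0.00 Y0.00
G1 X19.00 Y0.00
G1 X19.00 Y29.00
G1 X0.00 Y29.00
G1 X0.00 Y0.00
; layer 4
G0 Z4.80
G0 X0.00 Y0.00
G1 X19.00 Y0.00
G1 X19.00 Y29.00
G1 X0.00 Y29.00
G1 X0.00 Y0.00
; layer 5
G0 Z6.00
G0 X0.00 Y0.00
G1 X19.00 Y0.00
G1 X19.00 Y29.00
G1 X0.00 Y29.00
G1 X0.00 Y0.00
M2 ; end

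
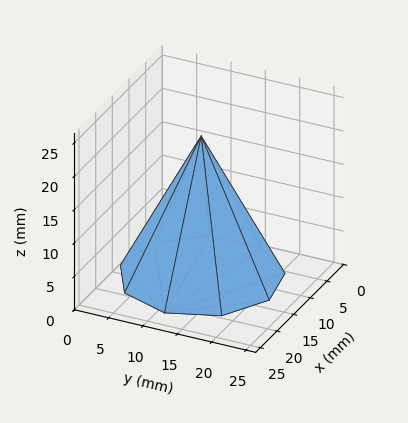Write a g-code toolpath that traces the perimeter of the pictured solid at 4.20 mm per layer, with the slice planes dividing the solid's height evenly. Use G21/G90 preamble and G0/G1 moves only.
Reading the render: the shape is a regular 9-sided pyramid, base circumscribed radius ≈ 11 mm, apex at z ≈ 21 mm (dimensions read to the nearest mm from the axis ticks). For the g-code, the solid's height is divided into equal slices at the stated Δz and each level perimeter traced with G1 moves after a G0 lift.

; perimeter-only toolpath
G21 ; units = mm
G90 ; absolute positioning
G28 ; home
; layer 1
G0 Z4.20
G0 X19.80 Y11.00
G1 X17.74 Y16.66
G1 X12.53 Y19.66
G1 X6.60 Y18.62
G1 X2.73 Y14.01
G1 X2.73 Y7.99
G1 X6.60 Y3.38
G1 X12.53 Y2.34
G1 X17.74 Y5.34
G1 X19.80 Y11.00
; layer 2
G0 Z8.40
G0 X17.60 Y11.00
G1 X16.06 Y15.24
G1 X12.15 Y17.50
G1 X7.70 Y16.72
G1 X4.80 Y13.26
G1 X4.80 Y8.74
G1 X7.70 Y5.28
G1 X12.15 Y4.50
G1 X16.06 Y6.76
G1 X17.60 Y11.00
; layer 3
G0 Z12.60
G0 X15.40 Y11.00
G1 X14.37 Y13.83
G1 X11.76 Y15.33
G1 X8.80 Y14.81
G1 X6.86 Y12.50
G1 X6.86 Y9.50
G1 X8.80 Y7.19
G1 X11.76 Y6.67
G1 X14.37 Y8.17
G1 X15.40 Y11.00
; layer 4
G0 Z16.80
G0 X13.20 Y11.00
G1 X12.69 Y12.41
G1 X11.38 Y13.17
G1 X9.90 Y12.91
G1 X8.93 Y11.75
G1 X8.93 Y10.25
G1 X9.90 Y9.09
G1 X11.38 Y8.83
G1 X12.69 Y9.59
G1 X13.20 Y11.00
M2 ; end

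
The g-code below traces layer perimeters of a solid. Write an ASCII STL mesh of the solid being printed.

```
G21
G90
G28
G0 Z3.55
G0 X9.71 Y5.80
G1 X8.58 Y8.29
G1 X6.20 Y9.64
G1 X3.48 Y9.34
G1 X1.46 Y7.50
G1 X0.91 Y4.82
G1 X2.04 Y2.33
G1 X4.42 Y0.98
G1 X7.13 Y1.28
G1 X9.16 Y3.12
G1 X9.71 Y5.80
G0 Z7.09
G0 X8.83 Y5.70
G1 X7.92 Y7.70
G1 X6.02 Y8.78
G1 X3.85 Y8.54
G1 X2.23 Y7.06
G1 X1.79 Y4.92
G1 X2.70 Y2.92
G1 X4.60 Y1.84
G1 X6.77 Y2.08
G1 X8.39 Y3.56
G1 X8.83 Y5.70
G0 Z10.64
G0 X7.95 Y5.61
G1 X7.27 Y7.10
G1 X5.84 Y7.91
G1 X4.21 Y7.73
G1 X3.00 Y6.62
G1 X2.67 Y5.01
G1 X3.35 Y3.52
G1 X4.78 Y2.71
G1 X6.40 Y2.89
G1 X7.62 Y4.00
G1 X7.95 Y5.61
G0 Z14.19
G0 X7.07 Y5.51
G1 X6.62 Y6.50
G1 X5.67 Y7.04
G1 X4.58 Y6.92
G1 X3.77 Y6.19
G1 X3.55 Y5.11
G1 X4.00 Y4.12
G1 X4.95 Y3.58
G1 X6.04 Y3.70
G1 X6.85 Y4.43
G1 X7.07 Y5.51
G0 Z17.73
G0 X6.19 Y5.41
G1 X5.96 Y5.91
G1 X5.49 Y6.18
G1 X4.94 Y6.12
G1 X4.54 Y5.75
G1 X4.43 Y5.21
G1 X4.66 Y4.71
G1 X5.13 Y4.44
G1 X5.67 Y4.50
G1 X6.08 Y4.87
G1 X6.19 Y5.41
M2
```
solid part
  facet normal 0.0000 0.0000 -1.0000
    outer loop
      vertex 6.38 10.51 0.00
      vertex 9.23 8.89 0.00
      vertex 10.59 5.90 0.00
    endloop
  endfacet
  facet normal 0.0000 0.0000 -1.0000
    outer loop
      vertex 3.12 10.15 0.00
      vertex 6.38 10.51 0.00
      vertex 10.59 5.90 0.00
    endloop
  endfacet
  facet normal 0.0000 0.0000 -1.0000
    outer loop
      vertex 0.69 7.94 0.00
      vertex 3.12 10.15 0.00
      vertex 10.59 5.90 0.00
    endloop
  endfacet
  facet normal 0.0000 0.0000 -1.0000
    outer loop
      vertex 0.03 4.72 0.00
      vertex 0.69 7.94 0.00
      vertex 10.59 5.90 0.00
    endloop
  endfacet
  facet normal 0.0000 0.0000 -1.0000
    outer loop
      vertex 1.39 1.73 0.00
      vertex 0.03 4.72 0.00
      vertex 10.59 5.90 0.00
    endloop
  endfacet
  facet normal 0.0000 0.0000 -1.0000
    outer loop
      vertex 4.24 0.11 0.00
      vertex 1.39 1.73 0.00
      vertex 10.59 5.90 0.00
    endloop
  endfacet
  facet normal 0.0000 0.0000 -1.0000
    outer loop
      vertex 7.50 0.47 0.00
      vertex 4.24 0.11 0.00
      vertex 10.59 5.90 0.00
    endloop
  endfacet
  facet normal 0.0000 0.0000 -1.0000
    outer loop
      vertex 9.93 2.68 0.00
      vertex 7.50 0.47 0.00
      vertex 10.59 5.90 0.00
    endloop
  endfacet
  facet normal 0.8857 0.4028 0.2309
    outer loop
      vertex 10.59 5.90 0.00
      vertex 9.23 8.89 0.00
      vertex 5.31 5.31 21.28
    endloop
  endfacet
  facet normal 0.4808 0.8459 0.2309
    outer loop
      vertex 9.23 8.89 0.00
      vertex 6.38 10.51 0.00
      vertex 5.31 5.31 21.28
    endloop
  endfacet
  facet normal -0.1068 0.9671 0.2309
    outer loop
      vertex 6.38 10.51 0.00
      vertex 3.12 10.15 0.00
      vertex 5.31 5.31 21.28
    endloop
  endfacet
  facet normal -0.6546 0.7198 0.2311
    outer loop
      vertex 3.12 10.15 0.00
      vertex 0.69 7.94 0.00
      vertex 5.31 5.31 21.28
    endloop
  endfacet
  facet normal -0.9531 0.1954 0.2311
    outer loop
      vertex 0.69 7.94 0.00
      vertex 0.03 4.72 0.00
      vertex 5.31 5.31 21.28
    endloop
  endfacet
  facet normal -0.8857 -0.4028 0.2309
    outer loop
      vertex 0.03 4.72 0.00
      vertex 1.39 1.73 0.00
      vertex 5.31 5.31 21.28
    endloop
  endfacet
  facet normal -0.4808 -0.8459 0.2309
    outer loop
      vertex 1.39 1.73 0.00
      vertex 4.24 0.11 0.00
      vertex 5.31 5.31 21.28
    endloop
  endfacet
  facet normal 0.1068 -0.9671 0.2309
    outer loop
      vertex 4.24 0.11 0.00
      vertex 7.50 0.47 0.00
      vertex 5.31 5.31 21.28
    endloop
  endfacet
  facet normal 0.6546 -0.7198 0.2311
    outer loop
      vertex 7.50 0.47 0.00
      vertex 9.93 2.68 0.00
      vertex 5.31 5.31 21.28
    endloop
  endfacet
  facet normal 0.9531 -0.1954 0.2311
    outer loop
      vertex 9.93 2.68 0.00
      vertex 10.59 5.90 0.00
      vertex 5.31 5.31 21.28
    endloop
  endfacet
endsolid part

The G0 Z moves step by Δz≈3.55 mm. The G1 loops shrink linearly with z, so the solid tapers from its base footprint up to z≈21.3. Closing with a flat bottom cap and the tapered top and triangulating gives 18 facets — a regular 10-sided pyramid, base circumscribed radius ≈ 5.31 mm, apex at z ≈ 21.3 mm.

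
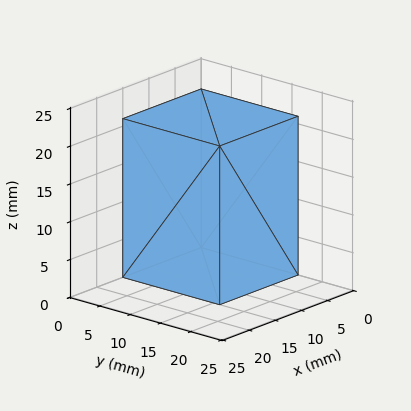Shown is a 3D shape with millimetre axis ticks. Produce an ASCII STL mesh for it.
Reading the render: the shape is a rectangular box, roughly 15 × 16 mm footprint and 21 mm tall (dimensions read to the nearest mm from the axis ticks). For the STL, each face is triangulated and given an outward normal.

solid part
  facet normal 0.0000 0.0000 -1.0000
    outer loop
      vertex 15.0 16.0 0.0
      vertex 15.0 0.0 0.0
      vertex 0.0 0.0 0.0
    endloop
  endfacet
  facet normal 0.0000 0.0000 -1.0000
    outer loop
      vertex 0.0 16.0 0.0
      vertex 15.0 16.0 0.0
      vertex 0.0 0.0 0.0
    endloop
  endfacet
  facet normal 0.0000 0.0000 1.0000
    outer loop
      vertex 0.0 0.0 21.0
      vertex 15.0 0.0 21.0
      vertex 15.0 16.0 21.0
    endloop
  endfacet
  facet normal 0.0000 0.0000 1.0000
    outer loop
      vertex 0.0 0.0 21.0
      vertex 15.0 16.0 21.0
      vertex 0.0 16.0 21.0
    endloop
  endfacet
  facet normal 0.0000 -1.0000 0.0000
    outer loop
      vertex 0.0 0.0 0.0
      vertex 15.0 0.0 0.0
      vertex 15.0 0.0 21.0
    endloop
  endfacet
  facet normal 0.0000 -1.0000 0.0000
    outer loop
      vertex 0.0 0.0 0.0
      vertex 15.0 0.0 21.0
      vertex 0.0 0.0 21.0
    endloop
  endfacet
  facet normal 0.0000 1.0000 0.0000
    outer loop
      vertex 15.0 16.0 21.0
      vertex 15.0 16.0 0.0
      vertex 0.0 16.0 0.0
    endloop
  endfacet
  facet normal 0.0000 1.0000 0.0000
    outer loop
      vertex 0.0 16.0 21.0
      vertex 15.0 16.0 21.0
      vertex 0.0 16.0 0.0
    endloop
  endfacet
  facet normal -1.0000 0.0000 0.0000
    outer loop
      vertex 0.0 16.0 21.0
      vertex 0.0 16.0 0.0
      vertex 0.0 0.0 0.0
    endloop
  endfacet
  facet normal -1.0000 0.0000 0.0000
    outer loop
      vertex 0.0 0.0 21.0
      vertex 0.0 16.0 21.0
      vertex 0.0 0.0 0.0
    endloop
  endfacet
  facet normal 1.0000 0.0000 0.0000
    outer loop
      vertex 15.0 0.0 0.0
      vertex 15.0 16.0 0.0
      vertex 15.0 16.0 21.0
    endloop
  endfacet
  facet normal 1.0000 0.0000 0.0000
    outer loop
      vertex 15.0 0.0 0.0
      vertex 15.0 16.0 21.0
      vertex 15.0 0.0 21.0
    endloop
  endfacet
endsolid part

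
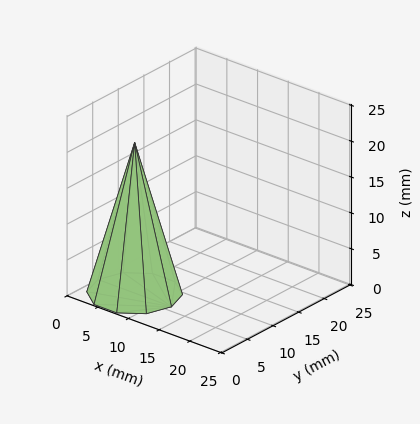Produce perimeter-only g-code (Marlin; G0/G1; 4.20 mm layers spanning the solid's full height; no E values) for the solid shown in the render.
Reading the render: the shape is a regular 10-sided pyramid, base circumscribed radius ≈ 6 mm, apex at z ≈ 21 mm (dimensions read to the nearest mm from the axis ticks). For the g-code, the solid's height is divided into equal slices at the stated Δz and each level perimeter traced with G1 moves after a G0 lift.

; perimeter-only toolpath
G21 ; units = mm
G90 ; absolute positioning
G28 ; home
; layer 1
G0 Z4.20
G0 X10.80 Y6.00
G1 X9.88 Y8.82
G1 X7.48 Y10.57
G1 X4.52 Y10.57
G1 X2.12 Y8.82
G1 X1.20 Y6.00
G1 X2.12 Y3.18
G1 X4.52 Y1.43
G1 X7.48 Y1.43
G1 X9.88 Y3.18
G1 X10.80 Y6.00
; layer 2
G0 Z8.40
G0 X9.60 Y6.00
G1 X8.91 Y8.12
G1 X7.11 Y9.43
G1 X4.89 Y9.43
G1 X3.09 Y8.12
G1 X2.40 Y6.00
G1 X3.09 Y3.88
G1 X4.89 Y2.57
G1 X7.11 Y2.57
G1 X8.91 Y3.88
G1 X9.60 Y6.00
; layer 3
G0 Z12.60
G0 X8.40 Y6.00
G1 X7.94 Y7.41
G1 X6.74 Y8.28
G1 X5.26 Y8.28
G1 X4.06 Y7.41
G1 X3.60 Y6.00
G1 X4.06 Y4.59
G1 X5.26 Y3.72
G1 X6.74 Y3.72
G1 X7.94 Y4.59
G1 X8.40 Y6.00
; layer 4
G0 Z16.80
G0 X7.20 Y6.00
G1 X6.97 Y6.71
G1 X6.37 Y7.14
G1 X5.63 Y7.14
G1 X5.03 Y6.71
G1 X4.80 Y6.00
G1 X5.03 Y5.29
G1 X5.63 Y4.86
G1 X6.37 Y4.86
G1 X6.97 Y5.29
G1 X7.20 Y6.00
M2 ; end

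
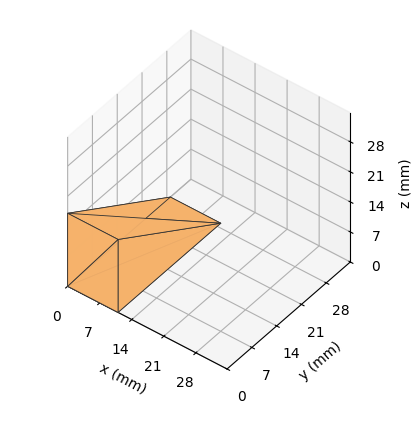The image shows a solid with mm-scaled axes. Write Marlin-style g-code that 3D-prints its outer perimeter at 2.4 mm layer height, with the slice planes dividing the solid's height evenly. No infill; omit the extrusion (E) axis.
Reading the render: the shape is a wedge (ramp): 11 × 29 mm base, rising to 17 mm along the y=0 edge and sloping linearly to z=0 at y=29 (dimensions read to the nearest mm from the axis ticks). For the g-code, the solid's height is divided into equal slices at the stated Δz and each level perimeter traced with G1 moves after a G0 lift.

; perimeter-only toolpath
G21 ; units = mm
G90 ; absolute positioning
G28 ; home
; layer 1
G0 Z2.4
G0 X0.0 Y0.0
G1 X11.0 Y0.0
G1 X11.0 Y24.9
G1 X0.0 Y24.9
G1 X0.0 Y0.0
; layer 2
G0 Z4.9
G0 X0.0 Y0.0
G1 X11.0 Y0.0
G1 X11.0 Y20.7
G1 X0.0 Y20.7
G1 X0.0 Y0.0
; layer 3
G0 Z7.3
G0 X0.0 Y0.0
G1 X11.0 Y0.0
G1 X11.0 Y16.6
G1 X0.0 Y16.6
G1 X0.0 Y0.0
; layer 4
G0 Z9.7
G0 X0.0 Y0.0
G1 X11.0 Y0.0
G1 X11.0 Y12.4
G1 X0.0 Y12.4
G1 X0.0 Y0.0
; layer 5
G0 Z12.1
G0 X0.0 Y0.0
G1 X11.0 Y0.0
G1 X11.0 Y8.3
G1 X0.0 Y8.3
G1 X0.0 Y0.0
; layer 6
G0 Z14.6
G0 X0.0 Y0.0
G1 X11.0 Y0.0
G1 X11.0 Y4.1
G1 X0.0 Y4.1
G1 X0.0 Y0.0
M2 ; end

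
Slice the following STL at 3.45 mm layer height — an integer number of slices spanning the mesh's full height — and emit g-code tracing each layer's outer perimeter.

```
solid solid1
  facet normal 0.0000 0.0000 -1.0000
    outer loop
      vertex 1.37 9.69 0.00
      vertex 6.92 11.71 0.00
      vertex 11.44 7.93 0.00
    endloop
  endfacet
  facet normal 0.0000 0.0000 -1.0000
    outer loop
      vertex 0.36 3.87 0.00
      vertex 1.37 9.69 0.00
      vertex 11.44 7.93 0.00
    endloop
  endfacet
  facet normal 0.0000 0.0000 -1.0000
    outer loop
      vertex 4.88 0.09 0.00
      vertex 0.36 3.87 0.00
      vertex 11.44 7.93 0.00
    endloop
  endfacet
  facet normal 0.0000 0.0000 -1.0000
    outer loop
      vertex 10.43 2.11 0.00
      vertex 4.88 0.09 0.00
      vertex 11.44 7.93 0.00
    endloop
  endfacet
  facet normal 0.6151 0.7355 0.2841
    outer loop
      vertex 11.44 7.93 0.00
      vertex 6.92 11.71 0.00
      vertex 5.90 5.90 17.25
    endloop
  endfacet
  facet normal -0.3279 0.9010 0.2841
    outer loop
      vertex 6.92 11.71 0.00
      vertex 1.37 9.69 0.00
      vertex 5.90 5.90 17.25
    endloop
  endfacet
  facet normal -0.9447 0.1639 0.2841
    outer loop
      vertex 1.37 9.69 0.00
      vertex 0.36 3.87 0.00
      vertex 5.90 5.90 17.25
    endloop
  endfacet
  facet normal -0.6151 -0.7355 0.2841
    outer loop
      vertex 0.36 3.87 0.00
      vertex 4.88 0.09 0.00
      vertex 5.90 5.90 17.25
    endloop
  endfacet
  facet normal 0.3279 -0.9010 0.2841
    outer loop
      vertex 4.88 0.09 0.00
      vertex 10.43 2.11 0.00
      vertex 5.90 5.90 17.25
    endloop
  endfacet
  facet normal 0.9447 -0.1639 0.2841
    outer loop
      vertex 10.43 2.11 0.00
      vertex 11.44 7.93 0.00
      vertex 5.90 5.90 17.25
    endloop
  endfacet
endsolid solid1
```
; perimeter-only toolpath
G21 ; units = mm
G90 ; absolute positioning
G28 ; home
; layer 1
G0 Z3.45
G0 X10.33 Y7.52
G1 X6.72 Y10.55
G1 X2.28 Y8.93
G1 X1.47 Y4.28
G1 X5.08 Y1.25
G1 X9.52 Y2.87
G1 X10.33 Y7.52
; layer 2
G0 Z6.90
G0 X9.22 Y7.12
G1 X6.51 Y9.39
G1 X3.18 Y8.17
G1 X2.58 Y4.68
G1 X5.29 Y2.41
G1 X8.62 Y3.63
G1 X9.22 Y7.12
; layer 3
G0 Z10.35
G0 X8.12 Y6.71
G1 X6.31 Y8.22
G1 X4.09 Y7.42
G1 X3.68 Y5.09
G1 X5.49 Y3.58
G1 X7.71 Y4.38
G1 X8.12 Y6.71
; layer 4
G0 Z13.80
G0 X7.01 Y6.31
G1 X6.10 Y7.06
G1 X4.99 Y6.66
G1 X4.79 Y5.49
G1 X5.70 Y4.74
G1 X6.81 Y5.14
G1 X7.01 Y6.31
M2 ; end

The solid is a regular 6-sided pyramid, base circumscribed radius ≈ 5.9 mm, apex at z ≈ 17.2 mm. Slicing at Δz = 3.45 mm — 5 equal slices spanning the solid's height, so layer i sits at z = i·h/5 — gives 4 non-empty perimeters. Each is a 6-segment closed polygon; G0 lifts to the layer z and rapids to the start vertex, then G1 traces the edges. The cross-section shrinks linearly with z (the slice at the apex is degenerate and omitted).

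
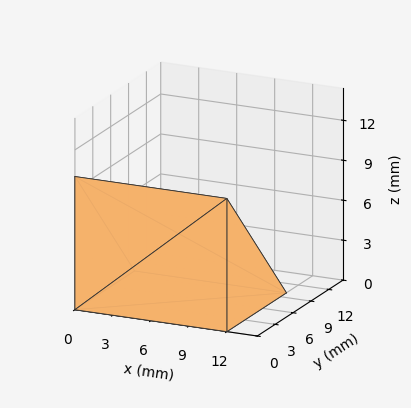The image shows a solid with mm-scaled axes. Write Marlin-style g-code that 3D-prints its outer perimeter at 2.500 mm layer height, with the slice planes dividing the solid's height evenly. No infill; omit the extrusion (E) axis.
Reading the render: the shape is a wedge (ramp): 12 × 10 mm base, rising to 10 mm along the y=0 edge and sloping linearly to z=0 at y=10 (dimensions read to the nearest mm from the axis ticks). For the g-code, the solid's height is divided into equal slices at the stated Δz and each level perimeter traced with G1 moves after a G0 lift.

; perimeter-only toolpath
G21 ; units = mm
G90 ; absolute positioning
G28 ; home
; layer 1
G0 Z2.500
G0 X0.000 Y0.000
G1 X12.000 Y0.000
G1 X12.000 Y7.500
G1 X0.000 Y7.500
G1 X0.000 Y0.000
; layer 2
G0 Z5.000
G0 X0.000 Y0.000
G1 X12.000 Y0.000
G1 X12.000 Y5.000
G1 X0.000 Y5.000
G1 X0.000 Y0.000
; layer 3
G0 Z7.500
G0 X0.000 Y0.000
G1 X12.000 Y0.000
G1 X12.000 Y2.500
G1 X0.000 Y2.500
G1 X0.000 Y0.000
M2 ; end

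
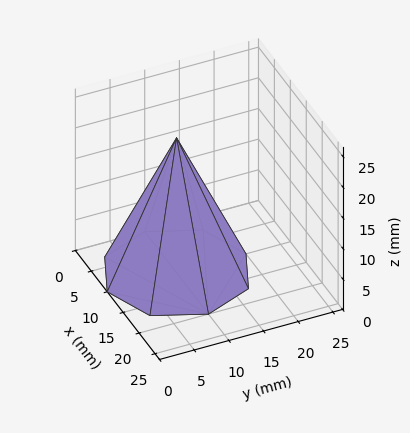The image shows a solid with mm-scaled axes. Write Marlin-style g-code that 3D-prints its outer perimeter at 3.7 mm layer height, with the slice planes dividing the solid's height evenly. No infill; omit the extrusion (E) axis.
Reading the render: the shape is a regular 8-sided pyramid, base circumscribed radius ≈ 10 mm, apex at z ≈ 22 mm (dimensions read to the nearest mm from the axis ticks). For the g-code, the solid's height is divided into equal slices at the stated Δz and each level perimeter traced with G1 moves after a G0 lift.

; perimeter-only toolpath
G21 ; units = mm
G90 ; absolute positioning
G28 ; home
; layer 1
G0 Z3.7
G0 X18.3 Y10.0
G1 X15.9 Y15.9
G1 X10.0 Y18.3
G1 X4.1 Y15.9
G1 X1.7 Y10.0
G1 X4.1 Y4.1
G1 X10.0 Y1.7
G1 X15.9 Y4.1
G1 X18.3 Y10.0
; layer 2
G0 Z7.3
G0 X16.7 Y10.0
G1 X14.7 Y14.7
G1 X10.0 Y16.7
G1 X5.3 Y14.7
G1 X3.3 Y10.0
G1 X5.3 Y5.3
G1 X10.0 Y3.3
G1 X14.7 Y5.3
G1 X16.7 Y10.0
; layer 3
G0 Z11.0
G0 X15.0 Y10.0
G1 X13.6 Y13.6
G1 X10.0 Y15.0
G1 X6.5 Y13.6
G1 X5.0 Y10.0
G1 X6.5 Y6.5
G1 X10.0 Y5.0
G1 X13.6 Y6.5
G1 X15.0 Y10.0
; layer 4
G0 Z14.7
G0 X13.3 Y10.0
G1 X12.4 Y12.4
G1 X10.0 Y13.3
G1 X7.6 Y12.4
G1 X6.7 Y10.0
G1 X7.6 Y7.6
G1 X10.0 Y6.7
G1 X12.4 Y7.6
G1 X13.3 Y10.0
; layer 5
G0 Z18.3
G0 X11.7 Y10.0
G1 X11.2 Y11.2
G1 X10.0 Y11.7
G1 X8.8 Y11.2
G1 X8.3 Y10.0
G1 X8.8 Y8.8
G1 X10.0 Y8.3
G1 X11.2 Y8.8
G1 X11.7 Y10.0
M2 ; end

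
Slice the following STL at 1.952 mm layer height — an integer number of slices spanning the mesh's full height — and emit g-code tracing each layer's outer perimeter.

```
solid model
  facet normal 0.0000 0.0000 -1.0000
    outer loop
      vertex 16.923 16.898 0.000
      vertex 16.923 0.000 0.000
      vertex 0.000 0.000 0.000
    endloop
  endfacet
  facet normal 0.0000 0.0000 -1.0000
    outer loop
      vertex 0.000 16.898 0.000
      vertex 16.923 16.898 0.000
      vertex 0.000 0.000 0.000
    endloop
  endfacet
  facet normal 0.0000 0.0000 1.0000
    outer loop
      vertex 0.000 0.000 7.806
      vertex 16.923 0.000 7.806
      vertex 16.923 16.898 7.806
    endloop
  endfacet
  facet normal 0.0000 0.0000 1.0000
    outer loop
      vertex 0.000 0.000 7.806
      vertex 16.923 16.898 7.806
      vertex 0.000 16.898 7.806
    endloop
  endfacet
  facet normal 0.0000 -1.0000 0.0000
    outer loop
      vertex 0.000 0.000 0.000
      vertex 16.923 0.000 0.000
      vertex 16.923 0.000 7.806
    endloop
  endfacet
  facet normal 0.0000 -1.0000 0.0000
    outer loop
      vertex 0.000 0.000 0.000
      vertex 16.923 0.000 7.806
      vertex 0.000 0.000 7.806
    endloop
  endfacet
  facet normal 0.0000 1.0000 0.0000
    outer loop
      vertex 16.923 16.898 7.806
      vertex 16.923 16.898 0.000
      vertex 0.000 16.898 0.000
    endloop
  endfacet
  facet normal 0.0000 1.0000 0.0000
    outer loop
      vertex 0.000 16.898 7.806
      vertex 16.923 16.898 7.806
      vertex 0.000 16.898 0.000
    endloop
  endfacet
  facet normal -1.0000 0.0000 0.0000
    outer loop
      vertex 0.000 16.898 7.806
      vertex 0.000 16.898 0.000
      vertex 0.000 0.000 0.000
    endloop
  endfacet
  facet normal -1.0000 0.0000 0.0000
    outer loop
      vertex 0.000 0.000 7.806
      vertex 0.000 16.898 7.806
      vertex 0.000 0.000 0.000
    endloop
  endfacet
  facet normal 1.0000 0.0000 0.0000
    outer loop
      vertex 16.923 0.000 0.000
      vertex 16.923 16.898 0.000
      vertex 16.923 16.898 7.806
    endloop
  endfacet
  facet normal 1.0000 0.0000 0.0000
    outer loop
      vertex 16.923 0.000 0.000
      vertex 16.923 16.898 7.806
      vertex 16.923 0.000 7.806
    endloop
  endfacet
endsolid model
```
; perimeter-only toolpath
G21 ; units = mm
G90 ; absolute positioning
G28 ; home
; layer 1
G0 Z1.952
G0 X0.000 Y0.000
G1 X16.923 Y0.000
G1 X16.923 Y16.898
G1 X0.000 Y16.898
G1 X0.000 Y0.000
; layer 2
G0 Z3.903
G0 X0.000 Y0.000
G1 X16.923 Y0.000
G1 X16.923 Y16.898
G1 X0.000 Y16.898
G1 X0.000 Y0.000
; layer 3
G0 Z5.854
G0 X0.000 Y0.000
G1 X16.923 Y0.000
G1 X16.923 Y16.898
G1 X0.000 Y16.898
G1 X0.000 Y0.000
; layer 4
G0 Z7.806
G0 X0.000 Y0.000
G1 X16.923 Y0.000
G1 X16.923 Y16.898
G1 X0.000 Y16.898
G1 X0.000 Y0.000
M2 ; end

The solid is a rectangular box, roughly 16.9 × 16.9 mm footprint and 7.81 mm tall. Slicing at Δz = 1.952 mm — 4 equal slices spanning the solid's height, so layer i sits at z = i·h/4 — gives 4 non-empty perimeters. Each is a 4-segment closed polygon; G0 lifts to the layer z and rapids to the start vertex, then G1 traces the edges.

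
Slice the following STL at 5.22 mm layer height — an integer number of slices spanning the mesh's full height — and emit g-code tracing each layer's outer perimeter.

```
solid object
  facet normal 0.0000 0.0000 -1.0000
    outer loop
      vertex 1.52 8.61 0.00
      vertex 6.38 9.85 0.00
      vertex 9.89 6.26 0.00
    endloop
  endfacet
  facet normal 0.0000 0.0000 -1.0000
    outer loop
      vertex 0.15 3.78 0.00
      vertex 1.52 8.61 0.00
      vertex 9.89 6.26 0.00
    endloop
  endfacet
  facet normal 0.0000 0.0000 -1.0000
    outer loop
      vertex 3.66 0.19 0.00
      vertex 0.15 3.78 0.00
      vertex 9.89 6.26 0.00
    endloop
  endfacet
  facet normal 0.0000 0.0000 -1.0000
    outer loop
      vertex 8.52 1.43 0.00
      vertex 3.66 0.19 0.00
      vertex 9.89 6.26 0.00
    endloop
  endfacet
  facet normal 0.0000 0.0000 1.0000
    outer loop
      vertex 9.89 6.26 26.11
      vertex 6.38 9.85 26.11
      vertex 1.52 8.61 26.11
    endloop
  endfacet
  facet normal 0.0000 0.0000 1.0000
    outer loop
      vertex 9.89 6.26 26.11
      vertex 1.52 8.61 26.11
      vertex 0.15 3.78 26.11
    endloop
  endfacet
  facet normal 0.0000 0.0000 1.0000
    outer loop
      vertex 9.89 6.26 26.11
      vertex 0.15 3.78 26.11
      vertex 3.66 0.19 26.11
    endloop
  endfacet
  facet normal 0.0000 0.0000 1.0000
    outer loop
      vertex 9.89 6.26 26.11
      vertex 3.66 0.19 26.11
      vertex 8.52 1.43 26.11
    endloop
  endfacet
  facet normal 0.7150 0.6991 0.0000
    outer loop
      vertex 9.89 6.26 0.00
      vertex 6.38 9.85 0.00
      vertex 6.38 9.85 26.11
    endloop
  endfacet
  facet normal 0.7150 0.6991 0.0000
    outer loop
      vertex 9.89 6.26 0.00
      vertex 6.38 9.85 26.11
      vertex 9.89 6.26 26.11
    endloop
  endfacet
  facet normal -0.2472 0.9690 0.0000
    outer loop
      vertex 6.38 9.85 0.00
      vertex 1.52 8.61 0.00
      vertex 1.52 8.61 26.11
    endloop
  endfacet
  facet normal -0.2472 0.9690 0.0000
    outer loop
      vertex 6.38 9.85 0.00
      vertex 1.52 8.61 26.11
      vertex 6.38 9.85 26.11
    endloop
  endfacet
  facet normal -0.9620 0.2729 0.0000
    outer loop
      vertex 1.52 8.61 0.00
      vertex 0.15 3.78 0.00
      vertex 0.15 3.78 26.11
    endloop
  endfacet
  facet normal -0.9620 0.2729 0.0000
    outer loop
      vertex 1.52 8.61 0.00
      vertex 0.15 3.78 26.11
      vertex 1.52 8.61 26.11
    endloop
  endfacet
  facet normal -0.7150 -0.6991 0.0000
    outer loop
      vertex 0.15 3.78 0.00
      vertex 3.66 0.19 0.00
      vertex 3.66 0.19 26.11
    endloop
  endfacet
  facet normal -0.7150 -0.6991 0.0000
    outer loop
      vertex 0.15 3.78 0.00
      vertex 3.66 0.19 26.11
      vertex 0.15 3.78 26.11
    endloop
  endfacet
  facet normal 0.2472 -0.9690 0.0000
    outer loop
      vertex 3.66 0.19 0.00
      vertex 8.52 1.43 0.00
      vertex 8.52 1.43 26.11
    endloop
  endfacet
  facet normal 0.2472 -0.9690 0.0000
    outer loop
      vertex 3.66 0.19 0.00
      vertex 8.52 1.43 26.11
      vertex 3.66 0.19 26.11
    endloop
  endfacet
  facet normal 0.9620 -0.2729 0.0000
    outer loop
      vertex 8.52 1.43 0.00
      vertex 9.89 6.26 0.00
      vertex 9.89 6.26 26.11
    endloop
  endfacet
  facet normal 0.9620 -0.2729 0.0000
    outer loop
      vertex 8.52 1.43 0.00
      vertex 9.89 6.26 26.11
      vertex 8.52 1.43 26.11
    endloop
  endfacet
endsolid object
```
; perimeter-only toolpath
G21 ; units = mm
G90 ; absolute positioning
G28 ; home
; layer 1
G0 Z5.22
G0 X9.89 Y6.26
G1 X6.38 Y9.85
G1 X1.52 Y8.61
G1 X0.15 Y3.78
G1 X3.66 Y0.19
G1 X8.52 Y1.43
G1 X9.89 Y6.26
; layer 2
G0 Z10.44
G0 X9.89 Y6.26
G1 X6.38 Y9.85
G1 X1.52 Y8.61
G1 X0.15 Y3.78
G1 X3.66 Y0.19
G1 X8.52 Y1.43
G1 X9.89 Y6.26
; layer 3
G0 Z15.67
G0 X9.89 Y6.26
G1 X6.38 Y9.85
G1 X1.52 Y8.61
G1 X0.15 Y3.78
G1 X3.66 Y0.19
G1 X8.52 Y1.43
G1 X9.89 Y6.26
; layer 4
G0 Z20.89
G0 X9.89 Y6.26
G1 X6.38 Y9.85
G1 X1.52 Y8.61
G1 X0.15 Y3.78
G1 X3.66 Y0.19
G1 X8.52 Y1.43
G1 X9.89 Y6.26
; layer 5
G0 Z26.11
G0 X9.89 Y6.26
G1 X6.38 Y9.85
G1 X1.52 Y8.61
G1 X0.15 Y3.78
G1 X3.66 Y0.19
G1 X8.52 Y1.43
G1 X9.89 Y6.26
M2 ; end

The solid is a regular 6-sided prism (a cylinder approximated with 6 flat sides), circumscribed radius ≈ 5.02 mm, height ≈ 26.1 mm. Slicing at Δz = 5.22 mm — 5 equal slices spanning the solid's height, so layer i sits at z = i·h/5 — gives 5 non-empty perimeters. Each is a 6-segment closed polygon; G0 lifts to the layer z and rapids to the start vertex, then G1 traces the edges.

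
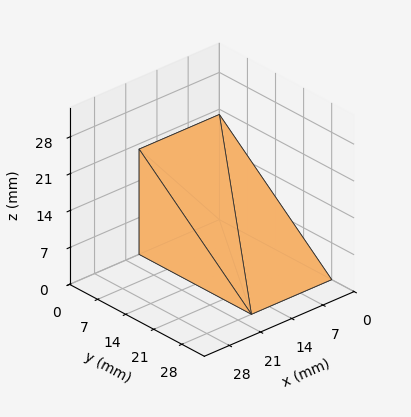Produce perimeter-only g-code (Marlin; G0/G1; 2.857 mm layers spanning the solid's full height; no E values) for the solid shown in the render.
Reading the render: the shape is a wedge (ramp): 18 × 28 mm base, rising to 20 mm along the y=0 edge and sloping linearly to z=0 at y=28 (dimensions read to the nearest mm from the axis ticks). For the g-code, the solid's height is divided into equal slices at the stated Δz and each level perimeter traced with G1 moves after a G0 lift.

; perimeter-only toolpath
G21 ; units = mm
G90 ; absolute positioning
G28 ; home
; layer 1
G0 Z2.857
G0 X0.000 Y0.000
G1 X18.000 Y0.000
G1 X18.000 Y24.000
G1 X0.000 Y24.000
G1 X0.000 Y0.000
; layer 2
G0 Z5.714
G0 X0.000 Y0.000
G1 X18.000 Y0.000
G1 X18.000 Y20.000
G1 X0.000 Y20.000
G1 X0.000 Y0.000
; layer 3
G0 Z8.571
G0 X0.000 Y0.000
G1 X18.000 Y0.000
G1 X18.000 Y16.000
G1 X0.000 Y16.000
G1 X0.000 Y0.000
; layer 4
G0 Z11.429
G0 X0.000 Y0.000
G1 X18.000 Y0.000
G1 X18.000 Y12.000
G1 X0.000 Y12.000
G1 X0.000 Y0.000
; layer 5
G0 Z14.286
G0 X0.000 Y0.000
G1 X18.000 Y0.000
G1 X18.000 Y8.000
G1 X0.000 Y8.000
G1 X0.000 Y0.000
; layer 6
G0 Z17.143
G0 X0.000 Y0.000
G1 X18.000 Y0.000
G1 X18.000 Y4.000
G1 X0.000 Y4.000
G1 X0.000 Y0.000
M2 ; end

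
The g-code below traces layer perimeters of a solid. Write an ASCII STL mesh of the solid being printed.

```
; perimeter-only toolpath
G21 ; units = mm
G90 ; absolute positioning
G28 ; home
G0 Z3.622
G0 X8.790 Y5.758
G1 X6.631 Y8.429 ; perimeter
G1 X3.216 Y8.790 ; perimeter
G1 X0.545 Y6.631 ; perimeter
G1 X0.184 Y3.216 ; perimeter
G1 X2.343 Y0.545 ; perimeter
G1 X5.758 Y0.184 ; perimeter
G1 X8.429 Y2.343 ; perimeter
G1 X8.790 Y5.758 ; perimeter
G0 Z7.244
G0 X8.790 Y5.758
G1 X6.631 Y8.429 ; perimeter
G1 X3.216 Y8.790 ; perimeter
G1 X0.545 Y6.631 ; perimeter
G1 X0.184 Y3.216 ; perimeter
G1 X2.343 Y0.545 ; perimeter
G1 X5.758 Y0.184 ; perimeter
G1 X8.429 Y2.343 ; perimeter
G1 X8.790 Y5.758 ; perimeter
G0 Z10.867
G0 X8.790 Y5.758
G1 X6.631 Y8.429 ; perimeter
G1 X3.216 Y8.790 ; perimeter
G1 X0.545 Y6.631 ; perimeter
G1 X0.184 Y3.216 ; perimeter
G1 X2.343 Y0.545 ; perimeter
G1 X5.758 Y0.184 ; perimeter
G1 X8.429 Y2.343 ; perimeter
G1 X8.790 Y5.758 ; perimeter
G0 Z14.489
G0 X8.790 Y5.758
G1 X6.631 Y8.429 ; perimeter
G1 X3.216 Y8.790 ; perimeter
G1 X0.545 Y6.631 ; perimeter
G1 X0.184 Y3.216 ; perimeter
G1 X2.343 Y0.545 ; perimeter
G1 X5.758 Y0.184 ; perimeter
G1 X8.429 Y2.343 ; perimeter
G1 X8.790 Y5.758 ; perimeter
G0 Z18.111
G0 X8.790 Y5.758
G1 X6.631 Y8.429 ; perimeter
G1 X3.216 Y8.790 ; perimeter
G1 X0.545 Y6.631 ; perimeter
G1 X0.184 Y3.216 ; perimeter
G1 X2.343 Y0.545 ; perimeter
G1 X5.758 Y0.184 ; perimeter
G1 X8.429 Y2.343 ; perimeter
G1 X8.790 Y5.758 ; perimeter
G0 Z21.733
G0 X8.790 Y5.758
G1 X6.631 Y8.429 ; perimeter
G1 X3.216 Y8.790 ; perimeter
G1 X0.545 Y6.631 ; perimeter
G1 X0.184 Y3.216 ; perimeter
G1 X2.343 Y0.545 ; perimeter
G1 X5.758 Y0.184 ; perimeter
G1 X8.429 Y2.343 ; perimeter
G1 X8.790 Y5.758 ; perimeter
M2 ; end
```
solid part
  facet normal 0.0000 0.0000 -1.0000
    outer loop
      vertex 3.216 8.790 0.000
      vertex 6.631 8.429 0.000
      vertex 8.790 5.758 0.000
    endloop
  endfacet
  facet normal 0.0000 0.0000 -1.0000
    outer loop
      vertex 0.545 6.631 0.000
      vertex 3.216 8.790 0.000
      vertex 8.790 5.758 0.000
    endloop
  endfacet
  facet normal 0.0000 0.0000 -1.0000
    outer loop
      vertex 0.184 3.216 0.000
      vertex 0.545 6.631 0.000
      vertex 8.790 5.758 0.000
    endloop
  endfacet
  facet normal 0.0000 0.0000 -1.0000
    outer loop
      vertex 2.343 0.545 0.000
      vertex 0.184 3.216 0.000
      vertex 8.790 5.758 0.000
    endloop
  endfacet
  facet normal 0.0000 0.0000 -1.0000
    outer loop
      vertex 5.758 0.184 0.000
      vertex 2.343 0.545 0.000
      vertex 8.790 5.758 0.000
    endloop
  endfacet
  facet normal 0.0000 0.0000 -1.0000
    outer loop
      vertex 8.429 2.343 0.000
      vertex 5.758 0.184 0.000
      vertex 8.790 5.758 0.000
    endloop
  endfacet
  facet normal 0.0000 0.0000 1.0000
    outer loop
      vertex 8.790 5.758 21.733
      vertex 6.631 8.429 21.733
      vertex 3.216 8.790 21.733
    endloop
  endfacet
  facet normal 0.0000 0.0000 1.0000
    outer loop
      vertex 8.790 5.758 21.733
      vertex 3.216 8.790 21.733
      vertex 0.545 6.631 21.733
    endloop
  endfacet
  facet normal 0.0000 0.0000 1.0000
    outer loop
      vertex 8.790 5.758 21.733
      vertex 0.545 6.631 21.733
      vertex 0.184 3.216 21.733
    endloop
  endfacet
  facet normal 0.0000 0.0000 1.0000
    outer loop
      vertex 8.790 5.758 21.733
      vertex 0.184 3.216 21.733
      vertex 2.343 0.545 21.733
    endloop
  endfacet
  facet normal 0.0000 0.0000 1.0000
    outer loop
      vertex 8.790 5.758 21.733
      vertex 2.343 0.545 21.733
      vertex 5.758 0.184 21.733
    endloop
  endfacet
  facet normal 0.0000 0.0000 1.0000
    outer loop
      vertex 8.790 5.758 21.733
      vertex 5.758 0.184 21.733
      vertex 8.429 2.343 21.733
    endloop
  endfacet
  facet normal 0.7777 0.6286 0.0000
    outer loop
      vertex 8.790 5.758 0.000
      vertex 6.631 8.429 0.000
      vertex 6.631 8.429 21.733
    endloop
  endfacet
  facet normal 0.7777 0.6286 0.0000
    outer loop
      vertex 8.790 5.758 0.000
      vertex 6.631 8.429 21.733
      vertex 8.790 5.758 21.733
    endloop
  endfacet
  facet normal 0.1051 0.9945 0.0000
    outer loop
      vertex 6.631 8.429 0.000
      vertex 3.216 8.790 0.000
      vertex 3.216 8.790 21.733
    endloop
  endfacet
  facet normal 0.1051 0.9945 0.0000
    outer loop
      vertex 6.631 8.429 0.000
      vertex 3.216 8.790 21.733
      vertex 6.631 8.429 21.733
    endloop
  endfacet
  facet normal -0.6286 0.7777 0.0000
    outer loop
      vertex 3.216 8.790 0.000
      vertex 0.545 6.631 0.000
      vertex 0.545 6.631 21.733
    endloop
  endfacet
  facet normal -0.6286 0.7777 0.0000
    outer loop
      vertex 3.216 8.790 0.000
      vertex 0.545 6.631 21.733
      vertex 3.216 8.790 21.733
    endloop
  endfacet
  facet normal -0.9945 0.1051 0.0000
    outer loop
      vertex 0.545 6.631 0.000
      vertex 0.184 3.216 0.000
      vertex 0.184 3.216 21.733
    endloop
  endfacet
  facet normal -0.9945 0.1051 0.0000
    outer loop
      vertex 0.545 6.631 0.000
      vertex 0.184 3.216 21.733
      vertex 0.545 6.631 21.733
    endloop
  endfacet
  facet normal -0.7777 -0.6286 0.0000
    outer loop
      vertex 0.184 3.216 0.000
      vertex 2.343 0.545 0.000
      vertex 2.343 0.545 21.733
    endloop
  endfacet
  facet normal -0.7777 -0.6286 0.0000
    outer loop
      vertex 0.184 3.216 0.000
      vertex 2.343 0.545 21.733
      vertex 0.184 3.216 21.733
    endloop
  endfacet
  facet normal -0.1051 -0.9945 0.0000
    outer loop
      vertex 2.343 0.545 0.000
      vertex 5.758 0.184 0.000
      vertex 5.758 0.184 21.733
    endloop
  endfacet
  facet normal -0.1051 -0.9945 0.0000
    outer loop
      vertex 2.343 0.545 0.000
      vertex 5.758 0.184 21.733
      vertex 2.343 0.545 21.733
    endloop
  endfacet
  facet normal 0.6286 -0.7777 0.0000
    outer loop
      vertex 5.758 0.184 0.000
      vertex 8.429 2.343 0.000
      vertex 8.429 2.343 21.733
    endloop
  endfacet
  facet normal 0.6286 -0.7777 0.0000
    outer loop
      vertex 5.758 0.184 0.000
      vertex 8.429 2.343 21.733
      vertex 5.758 0.184 21.733
    endloop
  endfacet
  facet normal 0.9945 -0.1051 0.0000
    outer loop
      vertex 8.429 2.343 0.000
      vertex 8.790 5.758 0.000
      vertex 8.790 5.758 21.733
    endloop
  endfacet
  facet normal 0.9945 -0.1051 0.0000
    outer loop
      vertex 8.429 2.343 0.000
      vertex 8.790 5.758 21.733
      vertex 8.429 2.343 21.733
    endloop
  endfacet
endsolid part

The G0 Z moves step by Δz≈3.622 mm. Every layer's G1 loop is the same polygon, so the solid is a straight extrusion of it from z=0 to z≈21.7. Closing with flat bottom and top caps and triangulating gives 28 facets — a regular 8-sided prism (a cylinder approximated with 8 flat sides), circumscribed radius ≈ 4.49 mm, height ≈ 21.7 mm.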